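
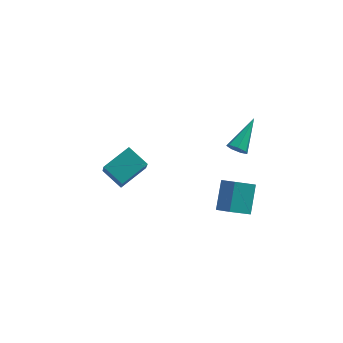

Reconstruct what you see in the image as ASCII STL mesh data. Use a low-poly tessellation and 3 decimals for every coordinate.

solid 
facet normal -0.741 -0.395 0.543
outer loop
vertex 3.346 -2.598 1.884
vertex 2.642 -1.973 1.377
vertex 3.109 -3.888 0.621
endloop
endfacet
facet normal 0.659 -0.585 0.473
outer loop
vertex 4.198 -3.307 -0.177
vertex 3.346 -2.598 1.884
vertex 3.109 -3.888 0.621
endloop
endfacet
facet normal -0.741 -0.395 0.543
outer loop
vertex 3.109 -3.888 0.621
vertex 2.642 -1.973 1.377
vertex 2.404 -3.262 0.115
endloop
endfacet
facet normal -0.131 -0.708 -0.694
outer loop
vertex 2.404 -3.262 0.115
vertex 4.198 -3.307 -0.177
vertex 3.109 -3.888 0.621
endloop
endfacet
facet normal 0.130 0.709 0.693
outer loop
vertex 3.346 -2.598 1.884
vertex 3.731 -1.392 0.579
vertex 2.642 -1.973 1.377
endloop
endfacet
facet normal 0.658 -0.585 0.473
outer loop
vertex 4.436 -2.018 1.085
vertex 3.346 -2.598 1.884
vertex 4.198 -3.307 -0.177
endloop
endfacet
facet normal 0.131 0.708 0.693
outer loop
vertex 4.436 -2.018 1.085
vertex 3.731 -1.392 0.579
vertex 3.346 -2.598 1.884
endloop
endfacet
facet normal -0.659 0.585 -0.473
outer loop
vertex 2.642 -1.973 1.377
vertex 3.731 -1.392 0.579
vertex 2.404 -3.262 0.115
endloop
endfacet
facet normal -0.131 -0.709 -0.693
outer loop
vertex 3.494 -2.682 -0.684
vertex 4.198 -3.307 -0.177
vertex 2.404 -3.262 0.115
endloop
endfacet
facet normal -0.658 0.585 -0.474
outer loop
vertex 2.404 -3.262 0.115
vertex 3.731 -1.392 0.579
vertex 3.494 -2.682 -0.684
endloop
endfacet
facet normal 0.741 0.395 -0.543
outer loop
vertex 3.494 -2.682 -0.684
vertex 4.436 -2.018 1.085
vertex 4.198 -3.307 -0.177
endloop
endfacet
facet normal 0.741 0.395 -0.543
outer loop
vertex 3.731 -1.392 0.579
vertex 4.436 -2.018 1.085
vertex 3.494 -2.682 -0.684
endloop
endfacet
facet normal -0.705 0.530 0.472
outer loop
vertex -3.87 2.655 -2.353
vertex -2.525 3.805 -1.634
vertex -4.027 3.76 -3.829
endloop
endfacet
facet normal -0.704 -0.602 -0.376
outer loop
vertex -2.955 2.955 -4.546
vertex -3.87 2.655 -2.353
vertex -4.027 3.76 -3.829
endloop
endfacet
facet normal -0.705 0.530 0.472
outer loop
vertex -4.027 3.76 -3.829
vertex -2.525 3.805 -1.634
vertex -2.682 4.91 -3.11
endloop
endfacet
facet normal -0.085 0.598 -0.797
outer loop
vertex -2.682 4.91 -3.11
vertex -2.955 2.955 -4.546
vertex -4.027 3.76 -3.829
endloop
endfacet
facet normal 0.085 -0.598 0.797
outer loop
vertex -3.87 2.655 -2.353
vertex -1.453 3.0 -2.351
vertex -2.525 3.805 -1.634
endloop
endfacet
facet normal -0.704 -0.602 -0.376
outer loop
vertex -2.798 1.85 -3.07
vertex -3.87 2.655 -2.353
vertex -2.955 2.955 -4.546
endloop
endfacet
facet normal 0.085 -0.598 0.797
outer loop
vertex -2.798 1.85 -3.07
vertex -1.453 3.0 -2.351
vertex -3.87 2.655 -2.353
endloop
endfacet
facet normal 0.704 0.602 0.376
outer loop
vertex -2.525 3.805 -1.634
vertex -1.453 3.0 -2.351
vertex -2.682 4.91 -3.11
endloop
endfacet
facet normal -0.085 0.598 -0.797
outer loop
vertex -1.61 4.105 -3.827
vertex -2.955 2.955 -4.546
vertex -2.682 4.91 -3.11
endloop
endfacet
facet normal 0.704 0.602 0.376
outer loop
vertex -2.682 4.91 -3.11
vertex -1.453 3.0 -2.351
vertex -1.61 4.105 -3.827
endloop
endfacet
facet normal 0.705 -0.530 -0.472
outer loop
vertex -1.61 4.105 -3.827
vertex -2.798 1.85 -3.07
vertex -2.955 2.955 -4.546
endloop
endfacet
facet normal 0.705 -0.530 -0.472
outer loop
vertex -1.453 3.0 -2.351
vertex -2.798 1.85 -3.07
vertex -1.61 4.105 -3.827
endloop
endfacet
facet normal -0.401 -0.762 -0.509
outer loop
vertex 3.883 -1.6 3.5
vertex 3.419 -1.242 3.329
vertex 3.952 -1.334 3.047
endloop
endfacet
facet normal 0.978 -0.207 0.027
outer loop
vertex 3.883 -1.6 3.5
vertex 3.952 -1.334 3.047
vertex 4.281 0.402 4.431
endloop
endfacet
facet normal -0.401 -0.761 -0.510
outer loop
vertex 3.952 -1.334 3.047
vertex 3.419 -1.242 3.329
vertex 3.621 -0.999 2.807
endloop
endfacet
facet normal 0.747 0.322 -0.581
outer loop
vertex 3.952 -1.334 3.047
vertex 3.621 -0.999 2.807
vertex 4.281 0.402 4.431
endloop
endfacet
facet normal -0.399 -0.762 -0.509
outer loop
vertex 3.621 -0.999 2.807
vertex 3.419 -1.242 3.329
vertex 3.137 -0.847 2.959
endloop
endfacet
facet normal 0.029 0.751 -0.660
outer loop
vertex 3.621 -0.999 2.807
vertex 3.137 -0.847 2.959
vertex 4.281 0.402 4.431
endloop
endfacet
facet normal -0.399 -0.762 -0.510
outer loop
vertex 3.137 -0.847 2.959
vertex 3.419 -1.242 3.329
vertex 2.865 -0.993 3.39
endloop
endfacet
facet normal -0.638 0.756 -0.146
outer loop
vertex 3.137 -0.847 2.959
vertex 2.865 -0.993 3.39
vertex 4.281 0.402 4.431
endloop
endfacet
facet normal -0.399 -0.762 -0.511
outer loop
vertex 2.865 -0.993 3.39
vertex 3.419 -1.242 3.329
vertex 3.011 -1.327 3.774
endloop
endfacet
facet normal -0.749 0.332 0.574
outer loop
vertex 2.865 -0.993 3.39
vertex 3.011 -1.327 3.774
vertex 4.281 0.402 4.431
endloop
endfacet
facet normal -0.399 -0.761 -0.511
outer loop
vertex 3.011 -1.327 3.774
vertex 3.419 -1.242 3.329
vertex 3.463 -1.597 3.823
endloop
endfacet
facet normal -0.222 -0.199 0.954
outer loop
vertex 3.011 -1.327 3.774
vertex 3.463 -1.597 3.823
vertex 4.281 0.402 4.431
endloop
endfacet
facet normal -0.399 -0.761 -0.511
outer loop
vertex 3.463 -1.597 3.823
vertex 3.419 -1.242 3.329
vertex 3.883 -1.6 3.5
endloop
endfacet
facet normal 0.545 -0.440 0.713
outer loop
vertex 3.463 -1.597 3.823
vertex 3.883 -1.6 3.5
vertex 4.281 0.402 4.431
endloop
endfacet

endsolid


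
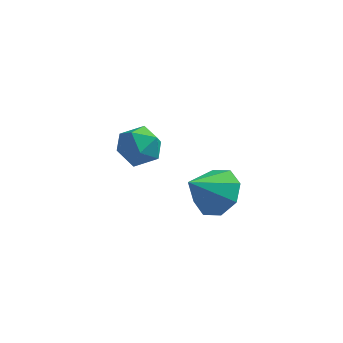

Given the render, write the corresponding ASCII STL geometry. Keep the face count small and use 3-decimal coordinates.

solid 
facet normal -0.459 0.420 0.783
outer loop
vertex -2.039 4.422 -3.175
vertex -2.919 4.039 -3.486
vertex -2.333 3.51 -2.858
endloop
endfacet
facet normal 0.217 0.257 0.942
outer loop
vertex -2.039 4.422 -3.175
vertex -2.333 3.51 -2.858
vertex -1.371 3.667 -3.123
endloop
endfacet
facet normal 0.640 0.600 0.480
outer loop
vertex -2.039 4.422 -3.175
vertex -1.371 3.667 -3.123
vertex -1.364 4.293 -3.914
endloop
endfacet
facet normal 0.226 0.974 0.036
outer loop
vertex -2.039 4.422 -3.175
vertex -1.364 4.293 -3.914
vertex -2.321 4.523 -4.139
endloop
endfacet
facet normal -0.454 0.862 0.223
outer loop
vertex -2.039 4.422 -3.175
vertex -2.321 4.523 -4.139
vertex -2.919 4.039 -3.486
endloop
endfacet
facet normal 0.305 -0.443 0.843
outer loop
vertex -1.371 3.667 -3.123
vertex -2.333 3.51 -2.858
vertex -1.839 2.817 -3.401
endloop
endfacet
facet normal -0.790 -0.181 0.585
outer loop
vertex -2.333 3.51 -2.858
vertex -2.919 4.039 -3.486
vertex -2.796 3.047 -3.626
endloop
endfacet
facet normal -0.782 0.535 -0.320
outer loop
vertex -2.919 4.039 -3.486
vertex -2.321 4.523 -4.139
vertex -2.789 3.673 -4.417
endloop
endfacet
facet normal 0.318 0.715 -0.623
outer loop
vertex -2.321 4.523 -4.139
vertex -1.364 4.293 -3.914
vertex -1.827 3.83 -4.682
endloop
endfacet
facet normal 0.989 0.109 0.095
outer loop
vertex -1.364 4.293 -3.914
vertex -1.371 3.667 -3.123
vertex -1.241 3.301 -4.054
endloop
endfacet
facet normal -0.226 -0.974 -0.036
outer loop
vertex -2.121 2.918 -4.365
vertex -1.839 2.817 -3.401
vertex -2.796 3.047 -3.626
endloop
endfacet
facet normal -0.640 -0.600 -0.480
outer loop
vertex -2.121 2.918 -4.365
vertex -2.796 3.047 -3.626
vertex -2.789 3.673 -4.417
endloop
endfacet
facet normal -0.217 -0.257 -0.942
outer loop
vertex -2.121 2.918 -4.365
vertex -2.789 3.673 -4.417
vertex -1.827 3.83 -4.682
endloop
endfacet
facet normal 0.459 -0.420 -0.783
outer loop
vertex -2.121 2.918 -4.365
vertex -1.827 3.83 -4.682
vertex -1.241 3.301 -4.054
endloop
endfacet
facet normal 0.454 -0.862 -0.223
outer loop
vertex -2.121 2.918 -4.365
vertex -1.241 3.301 -4.054
vertex -1.839 2.817 -3.401
endloop
endfacet
facet normal -0.318 -0.715 0.623
outer loop
vertex -2.796 3.047 -3.626
vertex -1.839 2.817 -3.401
vertex -2.333 3.51 -2.858
endloop
endfacet
facet normal -0.989 -0.109 -0.095
outer loop
vertex -2.789 3.673 -4.417
vertex -2.796 3.047 -3.626
vertex -2.919 4.039 -3.486
endloop
endfacet
facet normal -0.305 0.443 -0.843
outer loop
vertex -1.827 3.83 -4.682
vertex -2.789 3.673 -4.417
vertex -2.321 4.523 -4.139
endloop
endfacet
facet normal 0.790 0.181 -0.585
outer loop
vertex -1.241 3.301 -4.054
vertex -1.827 3.83 -4.682
vertex -1.364 4.293 -3.914
endloop
endfacet
facet normal 0.782 -0.535 0.320
outer loop
vertex -1.839 2.817 -3.401
vertex -1.241 3.301 -4.054
vertex -1.371 3.667 -3.123
endloop
endfacet
facet normal 0.529 0.490 -0.693
outer loop
vertex 2.575 -1.328 -1.754
vertex 1.756 -0.696 -1.932
vertex 2.584 -0.675 -1.286
endloop
endfacet
facet normal 0.464 -0.520 0.717
outer loop
vertex 2.575 -1.328 -1.754
vertex 2.584 -0.675 -1.286
vertex 0.884 -1.504 -0.788
endloop
endfacet
facet normal 0.529 0.490 -0.693
outer loop
vertex 2.584 -0.675 -1.286
vertex 1.756 -0.696 -1.932
vertex 2.107 -0.034 -1.197
endloop
endfacet
facet normal 0.255 0.056 0.965
outer loop
vertex 2.584 -0.675 -1.286
vertex 2.107 -0.034 -1.197
vertex 0.884 -1.504 -0.788
endloop
endfacet
facet normal 0.529 0.489 -0.693
outer loop
vertex 2.107 -0.034 -1.197
vertex 1.756 -0.696 -1.932
vertex 1.425 0.219 -1.539
endloop
endfacet
facet normal -0.260 0.453 0.853
outer loop
vertex 2.107 -0.034 -1.197
vertex 1.425 0.219 -1.539
vertex 0.884 -1.504 -0.788
endloop
endfacet
facet normal 0.529 0.489 -0.693
outer loop
vertex 1.425 0.219 -1.539
vertex 1.756 -0.696 -1.932
vertex 0.937 -0.064 -2.111
endloop
endfacet
facet normal -0.779 0.440 0.447
outer loop
vertex 1.425 0.219 -1.539
vertex 0.937 -0.064 -2.111
vertex 0.884 -1.504 -0.788
endloop
endfacet
facet normal 0.529 0.489 -0.694
outer loop
vertex 0.937 -0.064 -2.111
vertex 1.756 -0.696 -1.932
vertex 0.929 -0.718 -2.578
endloop
endfacet
facet normal -1.000 0.023 -0.015
outer loop
vertex 0.937 -0.064 -2.111
vertex 0.929 -0.718 -2.578
vertex 0.884 -1.504 -0.788
endloop
endfacet
facet normal 0.529 0.489 -0.694
outer loop
vertex 0.929 -0.718 -2.578
vertex 1.756 -0.696 -1.932
vertex 1.405 -1.359 -2.667
endloop
endfacet
facet normal -0.792 -0.552 -0.262
outer loop
vertex 0.929 -0.718 -2.578
vertex 1.405 -1.359 -2.667
vertex 0.884 -1.504 -0.788
endloop
endfacet
facet normal 0.528 0.489 -0.694
outer loop
vertex 1.405 -1.359 -2.667
vertex 1.756 -0.696 -1.932
vertex 2.087 -1.612 -2.326
endloop
endfacet
facet normal -0.277 -0.949 -0.150
outer loop
vertex 1.405 -1.359 -2.667
vertex 2.087 -1.612 -2.326
vertex 0.884 -1.504 -0.788
endloop
endfacet
facet normal 0.528 0.489 -0.694
outer loop
vertex 2.087 -1.612 -2.326
vertex 1.756 -0.696 -1.932
vertex 2.575 -1.328 -1.754
endloop
endfacet
facet normal 0.244 -0.935 0.256
outer loop
vertex 2.087 -1.612 -2.326
vertex 2.575 -1.328 -1.754
vertex 0.884 -1.504 -0.788
endloop
endfacet

endsolid


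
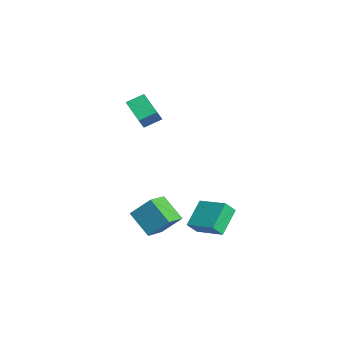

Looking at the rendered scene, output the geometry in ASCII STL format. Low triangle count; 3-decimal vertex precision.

solid 
facet normal -0.884 -0.212 0.416
outer loop
vertex -0.376 -0.267 4.411
vertex -0.391 0.824 4.934
vertex -0.903 0.159 3.507
endloop
endfacet
facet normal 0.013 -0.902 -0.432
outer loop
vertex 0.671 0.536 2.766
vertex -0.376 -0.267 4.411
vertex -0.903 0.159 3.507
endloop
endfacet
facet normal -0.885 -0.211 0.416
outer loop
vertex -0.903 0.159 3.507
vertex -0.391 0.824 4.934
vertex -0.918 1.25 4.029
endloop
endfacet
facet normal -0.467 0.376 -0.800
outer loop
vertex -0.918 1.25 4.029
vertex 0.671 0.536 2.766
vertex -0.903 0.159 3.507
endloop
endfacet
facet normal 0.467 -0.377 0.800
outer loop
vertex -0.376 -0.267 4.411
vertex 1.183 1.201 4.193
vertex -0.391 0.824 4.934
endloop
endfacet
facet normal 0.013 -0.902 -0.432
outer loop
vertex 1.198 0.11 3.671
vertex -0.376 -0.267 4.411
vertex 0.671 0.536 2.766
endloop
endfacet
facet normal 0.466 -0.377 0.800
outer loop
vertex 1.198 0.11 3.671
vertex 1.183 1.201 4.193
vertex -0.376 -0.267 4.411
endloop
endfacet
facet normal -0.013 0.902 0.432
outer loop
vertex -0.391 0.824 4.934
vertex 1.183 1.201 4.193
vertex -0.918 1.25 4.029
endloop
endfacet
facet normal -0.466 0.377 -0.800
outer loop
vertex 0.656 1.627 3.289
vertex 0.671 0.536 2.766
vertex -0.918 1.25 4.029
endloop
endfacet
facet normal -0.013 0.902 0.432
outer loop
vertex -0.918 1.25 4.029
vertex 1.183 1.201 4.193
vertex 0.656 1.627 3.289
endloop
endfacet
facet normal 0.885 0.211 -0.416
outer loop
vertex 0.656 1.627 3.289
vertex 1.198 0.11 3.671
vertex 0.671 0.536 2.766
endloop
endfacet
facet normal 0.884 0.211 -0.416
outer loop
vertex 1.183 1.201 4.193
vertex 1.198 0.11 3.671
vertex 0.656 1.627 3.289
endloop
endfacet
facet normal -0.661 0.681 -0.315
outer loop
vertex 2.529 0.011 -2.979
vertex 3.041 1.093 -1.716
vertex 3.848 0.75 -4.147
endloop
endfacet
facet normal -0.294 -0.622 -0.726
outer loop
vertex 4.859 -0.293 -3.664
vertex 2.529 0.011 -2.979
vertex 3.848 0.75 -4.147
endloop
endfacet
facet normal -0.660 0.682 -0.315
outer loop
vertex 3.848 0.75 -4.147
vertex 3.041 1.093 -1.716
vertex 4.361 1.831 -2.883
endloop
endfacet
facet normal 0.691 0.387 -0.611
outer loop
vertex 4.361 1.831 -2.883
vertex 4.859 -0.293 -3.664
vertex 3.848 0.75 -4.147
endloop
endfacet
facet normal -0.691 -0.387 0.611
outer loop
vertex 2.529 0.011 -2.979
vertex 4.052 0.05 -1.233
vertex 3.041 1.093 -1.716
endloop
endfacet
facet normal -0.295 -0.621 -0.726
outer loop
vertex 3.539 -1.031 -2.497
vertex 2.529 0.011 -2.979
vertex 4.859 -0.293 -3.664
endloop
endfacet
facet normal -0.691 -0.387 0.611
outer loop
vertex 3.539 -1.031 -2.497
vertex 4.052 0.05 -1.233
vertex 2.529 0.011 -2.979
endloop
endfacet
facet normal 0.294 0.622 0.726
outer loop
vertex 3.041 1.093 -1.716
vertex 4.052 0.05 -1.233
vertex 4.361 1.831 -2.883
endloop
endfacet
facet normal 0.691 0.387 -0.611
outer loop
vertex 5.371 0.789 -2.401
vertex 4.859 -0.293 -3.664
vertex 4.361 1.831 -2.883
endloop
endfacet
facet normal 0.295 0.621 0.726
outer loop
vertex 4.361 1.831 -2.883
vertex 4.052 0.05 -1.233
vertex 5.371 0.789 -2.401
endloop
endfacet
facet normal 0.660 -0.681 0.316
outer loop
vertex 5.371 0.789 -2.401
vertex 3.539 -1.031 -2.497
vertex 4.859 -0.293 -3.664
endloop
endfacet
facet normal 0.661 -0.682 0.315
outer loop
vertex 4.052 0.05 -1.233
vertex 3.539 -1.031 -2.497
vertex 5.371 0.789 -2.401
endloop
endfacet
facet normal -0.585 0.556 0.591
outer loop
vertex 2.565 3.361 -2.734
vertex 4.153 4.444 -2.181
vertex 2.394 4.011 -3.515
endloop
endfacet
facet normal -0.794 -0.542 -0.277
outer loop
vertex 3.547 2.916 -4.679
vertex 2.565 3.361 -2.734
vertex 2.394 4.011 -3.515
endloop
endfacet
facet normal -0.585 0.556 0.591
outer loop
vertex 2.394 4.011 -3.515
vertex 4.153 4.444 -2.181
vertex 3.982 5.094 -2.962
endloop
endfacet
facet normal -0.166 0.631 -0.758
outer loop
vertex 3.982 5.094 -2.962
vertex 3.547 2.916 -4.679
vertex 2.394 4.011 -3.515
endloop
endfacet
facet normal 0.166 -0.631 0.758
outer loop
vertex 2.565 3.361 -2.734
vertex 5.306 3.349 -3.345
vertex 4.153 4.444 -2.181
endloop
endfacet
facet normal -0.794 -0.542 -0.277
outer loop
vertex 3.718 2.266 -3.898
vertex 2.565 3.361 -2.734
vertex 3.547 2.916 -4.679
endloop
endfacet
facet normal 0.166 -0.631 0.758
outer loop
vertex 3.718 2.266 -3.898
vertex 5.306 3.349 -3.345
vertex 2.565 3.361 -2.734
endloop
endfacet
facet normal 0.794 0.542 0.277
outer loop
vertex 4.153 4.444 -2.181
vertex 5.306 3.349 -3.345
vertex 3.982 5.094 -2.962
endloop
endfacet
facet normal -0.166 0.631 -0.758
outer loop
vertex 5.135 3.999 -4.126
vertex 3.547 2.916 -4.679
vertex 3.982 5.094 -2.962
endloop
endfacet
facet normal 0.794 0.542 0.277
outer loop
vertex 3.982 5.094 -2.962
vertex 5.306 3.349 -3.345
vertex 5.135 3.999 -4.126
endloop
endfacet
facet normal 0.585 -0.556 -0.591
outer loop
vertex 5.135 3.999 -4.126
vertex 3.718 2.266 -3.898
vertex 3.547 2.916 -4.679
endloop
endfacet
facet normal 0.585 -0.556 -0.591
outer loop
vertex 5.306 3.349 -3.345
vertex 3.718 2.266 -3.898
vertex 5.135 3.999 -4.126
endloop
endfacet

endsolid


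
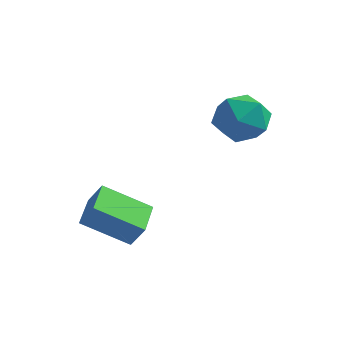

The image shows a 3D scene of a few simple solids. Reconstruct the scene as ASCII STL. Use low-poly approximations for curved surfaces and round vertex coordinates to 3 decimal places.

solid 
facet normal -0.625 0.302 0.720
outer loop
vertex -1.477 1.23 2.201
vertex -0.876 0.66 2.962
vertex -0.621 1.732 2.733
endloop
endfacet
facet normal -0.584 0.787 0.197
outer loop
vertex -1.477 1.23 2.201
vertex -0.621 1.732 2.733
vertex -0.772 1.896 1.63
endloop
endfacet
facet normal -0.779 0.472 -0.412
outer loop
vertex -1.477 1.23 2.201
vertex -0.772 1.896 1.63
vertex -1.12 0.926 1.178
endloop
endfacet
facet normal -0.941 -0.208 -0.267
outer loop
vertex -1.477 1.23 2.201
vertex -1.12 0.926 1.178
vertex -1.184 0.162 2.001
endloop
endfacet
facet normal -0.845 -0.313 0.433
outer loop
vertex -1.477 1.23 2.201
vertex -1.184 0.162 2.001
vertex -0.876 0.66 2.962
endloop
endfacet
facet normal 0.098 0.986 0.133
outer loop
vertex -0.772 1.896 1.63
vertex -0.621 1.732 2.733
vertex 0.264 1.738 2.039
endloop
endfacet
facet normal 0.032 0.201 0.979
outer loop
vertex -0.621 1.732 2.733
vertex -0.876 0.66 2.962
vertex 0.2 0.974 2.862
endloop
endfacet
facet normal -0.324 -0.793 0.515
outer loop
vertex -0.876 0.66 2.962
vertex -1.184 0.162 2.001
vertex -0.148 0.004 2.41
endloop
endfacet
facet normal -0.479 -0.624 -0.617
outer loop
vertex -1.184 0.162 2.001
vertex -1.12 0.926 1.178
vertex -0.299 0.168 1.307
endloop
endfacet
facet normal -0.218 0.475 -0.852
outer loop
vertex -1.12 0.926 1.178
vertex -0.772 1.896 1.63
vertex -0.044 1.24 1.078
endloop
endfacet
facet normal 0.941 0.208 0.267
outer loop
vertex 0.557 0.67 1.839
vertex 0.264 1.738 2.039
vertex 0.2 0.974 2.862
endloop
endfacet
facet normal 0.779 -0.472 0.412
outer loop
vertex 0.557 0.67 1.839
vertex 0.2 0.974 2.862
vertex -0.148 0.004 2.41
endloop
endfacet
facet normal 0.584 -0.787 -0.197
outer loop
vertex 0.557 0.67 1.839
vertex -0.148 0.004 2.41
vertex -0.299 0.168 1.307
endloop
endfacet
facet normal 0.625 -0.302 -0.720
outer loop
vertex 0.557 0.67 1.839
vertex -0.299 0.168 1.307
vertex -0.044 1.24 1.078
endloop
endfacet
facet normal 0.845 0.313 -0.433
outer loop
vertex 0.557 0.67 1.839
vertex -0.044 1.24 1.078
vertex 0.264 1.738 2.039
endloop
endfacet
facet normal 0.479 0.624 0.617
outer loop
vertex 0.2 0.974 2.862
vertex 0.264 1.738 2.039
vertex -0.621 1.732 2.733
endloop
endfacet
facet normal 0.218 -0.475 0.852
outer loop
vertex -0.148 0.004 2.41
vertex 0.2 0.974 2.862
vertex -0.876 0.66 2.962
endloop
endfacet
facet normal -0.098 -0.986 -0.133
outer loop
vertex -0.299 0.168 1.307
vertex -0.148 0.004 2.41
vertex -1.184 0.162 2.001
endloop
endfacet
facet normal -0.032 -0.201 -0.979
outer loop
vertex -0.044 1.24 1.078
vertex -0.299 0.168 1.307
vertex -1.12 0.926 1.178
endloop
endfacet
facet normal 0.324 0.793 -0.515
outer loop
vertex 0.264 1.738 2.039
vertex -0.044 1.24 1.078
vertex -0.772 1.896 1.63
endloop
endfacet
facet normal -0.796 -0.342 0.500
outer loop
vertex -3.543 -3.569 -0.713
vertex -3.953 -2.244 -0.46
vertex -4.074 -3.572 -1.56
endloop
endfacet
facet normal 0.291 -0.940 -0.179
outer loop
vertex -2.547 -2.916 -2.52
vertex -3.543 -3.569 -0.713
vertex -4.074 -3.572 -1.56
endloop
endfacet
facet normal -0.795 -0.342 0.501
outer loop
vertex -4.074 -3.572 -1.56
vertex -3.953 -2.244 -0.46
vertex -4.485 -2.247 -1.307
endloop
endfacet
facet normal -0.531 -0.003 -0.847
outer loop
vertex -4.485 -2.247 -1.307
vertex -2.547 -2.916 -2.52
vertex -4.074 -3.572 -1.56
endloop
endfacet
facet normal 0.531 0.003 0.847
outer loop
vertex -3.543 -3.569 -0.713
vertex -2.426 -1.588 -1.42
vertex -3.953 -2.244 -0.46
endloop
endfacet
facet normal 0.291 -0.940 -0.179
outer loop
vertex -2.015 -2.913 -1.673
vertex -3.543 -3.569 -0.713
vertex -2.547 -2.916 -2.52
endloop
endfacet
facet normal 0.531 0.003 0.847
outer loop
vertex -2.015 -2.913 -1.673
vertex -2.426 -1.588 -1.42
vertex -3.543 -3.569 -0.713
endloop
endfacet
facet normal -0.291 0.940 0.179
outer loop
vertex -3.953 -2.244 -0.46
vertex -2.426 -1.588 -1.42
vertex -4.485 -2.247 -1.307
endloop
endfacet
facet normal -0.531 -0.003 -0.847
outer loop
vertex -2.957 -1.591 -2.267
vertex -2.547 -2.916 -2.52
vertex -4.485 -2.247 -1.307
endloop
endfacet
facet normal -0.291 0.940 0.179
outer loop
vertex -4.485 -2.247 -1.307
vertex -2.426 -1.588 -1.42
vertex -2.957 -1.591 -2.267
endloop
endfacet
facet normal 0.795 0.342 -0.501
outer loop
vertex -2.957 -1.591 -2.267
vertex -2.015 -2.913 -1.673
vertex -2.547 -2.916 -2.52
endloop
endfacet
facet normal 0.796 0.342 -0.500
outer loop
vertex -2.426 -1.588 -1.42
vertex -2.015 -2.913 -1.673
vertex -2.957 -1.591 -2.267
endloop
endfacet

endsolid


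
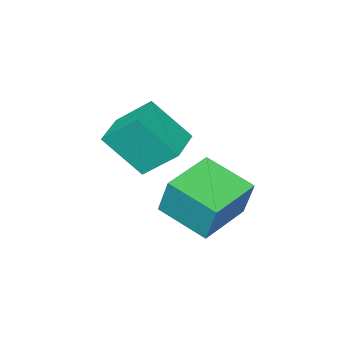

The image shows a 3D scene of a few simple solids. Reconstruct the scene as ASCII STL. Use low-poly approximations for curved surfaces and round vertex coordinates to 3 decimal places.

solid 
facet normal -0.815 -0.576 0.062
outer loop
vertex 2.311 -0.673 2.609
vertex 1.603 0.2 1.402
vertex 2.859 -1.551 1.652
endloop
endfacet
facet normal 0.429 -0.529 0.732
outer loop
vertex 3.837 -0.86 1.578
vertex 2.311 -0.673 2.609
vertex 2.859 -1.551 1.652
endloop
endfacet
facet normal -0.815 -0.576 0.062
outer loop
vertex 2.859 -1.551 1.652
vertex 1.603 0.2 1.402
vertex 2.151 -0.678 0.445
endloop
endfacet
facet normal 0.389 -0.623 -0.679
outer loop
vertex 2.151 -0.678 0.445
vertex 3.837 -0.86 1.578
vertex 2.859 -1.551 1.652
endloop
endfacet
facet normal -0.389 0.623 0.679
outer loop
vertex 2.311 -0.673 2.609
vertex 2.581 0.891 1.328
vertex 1.603 0.2 1.402
endloop
endfacet
facet normal 0.429 -0.529 0.732
outer loop
vertex 3.289 0.018 2.535
vertex 2.311 -0.673 2.609
vertex 3.837 -0.86 1.578
endloop
endfacet
facet normal -0.389 0.623 0.679
outer loop
vertex 3.289 0.018 2.535
vertex 2.581 0.891 1.328
vertex 2.311 -0.673 2.609
endloop
endfacet
facet normal -0.429 0.529 -0.732
outer loop
vertex 1.603 0.2 1.402
vertex 2.581 0.891 1.328
vertex 2.151 -0.678 0.445
endloop
endfacet
facet normal 0.389 -0.623 -0.679
outer loop
vertex 3.129 0.013 0.371
vertex 3.837 -0.86 1.578
vertex 2.151 -0.678 0.445
endloop
endfacet
facet normal -0.429 0.529 -0.732
outer loop
vertex 2.151 -0.678 0.445
vertex 2.581 0.891 1.328
vertex 3.129 0.013 0.371
endloop
endfacet
facet normal 0.815 0.576 -0.062
outer loop
vertex 3.129 0.013 0.371
vertex 3.289 0.018 2.535
vertex 3.837 -0.86 1.578
endloop
endfacet
facet normal 0.815 0.576 -0.062
outer loop
vertex 2.581 0.891 1.328
vertex 3.289 0.018 2.535
vertex 3.129 0.013 0.371
endloop
endfacet
facet normal -0.960 -0.251 0.120
outer loop
vertex 0.889 -0.085 0.173
vertex 0.423 1.428 -0.388
vertex 0.855 -0.578 -1.126
endloop
endfacet
facet normal 0.278 -0.901 0.334
outer loop
vertex 2.497 -0.148 -1.332
vertex 0.889 -0.085 0.173
vertex 0.855 -0.578 -1.126
endloop
endfacet
facet normal -0.960 -0.251 0.121
outer loop
vertex 0.855 -0.578 -1.126
vertex 0.423 1.428 -0.388
vertex 0.388 0.936 -1.687
endloop
endfacet
facet normal -0.025 -0.354 -0.935
outer loop
vertex 0.388 0.936 -1.687
vertex 2.497 -0.148 -1.332
vertex 0.855 -0.578 -1.126
endloop
endfacet
facet normal 0.025 0.354 0.935
outer loop
vertex 0.889 -0.085 0.173
vertex 2.065 1.858 -0.594
vertex 0.423 1.428 -0.388
endloop
endfacet
facet normal 0.277 -0.901 0.334
outer loop
vertex 2.532 0.344 -0.033
vertex 0.889 -0.085 0.173
vertex 2.497 -0.148 -1.332
endloop
endfacet
facet normal 0.025 0.354 0.935
outer loop
vertex 2.532 0.344 -0.033
vertex 2.065 1.858 -0.594
vertex 0.889 -0.085 0.173
endloop
endfacet
facet normal -0.278 0.901 -0.334
outer loop
vertex 0.423 1.428 -0.388
vertex 2.065 1.858 -0.594
vertex 0.388 0.936 -1.687
endloop
endfacet
facet normal -0.025 -0.354 -0.935
outer loop
vertex 2.031 1.365 -1.893
vertex 2.497 -0.148 -1.332
vertex 0.388 0.936 -1.687
endloop
endfacet
facet normal -0.277 0.901 -0.335
outer loop
vertex 0.388 0.936 -1.687
vertex 2.065 1.858 -0.594
vertex 2.031 1.365 -1.893
endloop
endfacet
facet normal 0.960 0.251 -0.121
outer loop
vertex 2.031 1.365 -1.893
vertex 2.532 0.344 -0.033
vertex 2.497 -0.148 -1.332
endloop
endfacet
facet normal 0.960 0.252 -0.121
outer loop
vertex 2.065 1.858 -0.594
vertex 2.532 0.344 -0.033
vertex 2.031 1.365 -1.893
endloop
endfacet

endsolid


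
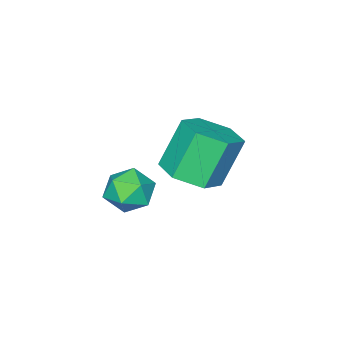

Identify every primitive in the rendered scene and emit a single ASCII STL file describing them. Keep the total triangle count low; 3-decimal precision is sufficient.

solid 
facet normal 0.105 0.114 0.988
outer loop
vertex 3.642 2.698 2.894
vertex 3.179 1.983 3.026
vertex 4.035 1.932 2.941
endloop
endfacet
facet normal 0.667 0.382 0.640
outer loop
vertex 3.642 2.698 2.894
vertex 4.035 1.932 2.941
vertex 4.278 2.506 2.345
endloop
endfacet
facet normal 0.430 0.883 0.190
outer loop
vertex 3.642 2.698 2.894
vertex 4.278 2.506 2.345
vertex 3.572 2.911 2.061
endloop
endfacet
facet normal -0.278 0.925 0.260
outer loop
vertex 3.642 2.698 2.894
vertex 3.572 2.911 2.061
vertex 2.892 2.588 2.483
endloop
endfacet
facet normal -0.479 0.449 0.754
outer loop
vertex 3.642 2.698 2.894
vertex 2.892 2.588 2.483
vertex 3.179 1.983 3.026
endloop
endfacet
facet normal 0.957 -0.143 0.252
outer loop
vertex 4.278 2.506 2.345
vertex 4.035 1.932 2.941
vertex 4.208 1.672 2.137
endloop
endfacet
facet normal 0.047 -0.576 0.816
outer loop
vertex 4.035 1.932 2.941
vertex 3.179 1.983 3.026
vertex 3.528 1.349 2.559
endloop
endfacet
facet normal -0.899 -0.034 0.437
outer loop
vertex 3.179 1.983 3.026
vertex 2.892 2.588 2.483
vertex 2.822 1.754 2.275
endloop
endfacet
facet normal -0.573 0.735 -0.361
outer loop
vertex 2.892 2.588 2.483
vertex 3.572 2.911 2.061
vertex 3.065 2.328 1.679
endloop
endfacet
facet normal 0.574 0.666 -0.476
outer loop
vertex 3.572 2.911 2.061
vertex 4.278 2.506 2.345
vertex 3.921 2.277 1.594
endloop
endfacet
facet normal 0.278 -0.925 -0.260
outer loop
vertex 3.458 1.562 1.726
vertex 4.208 1.672 2.137
vertex 3.528 1.349 2.559
endloop
endfacet
facet normal -0.430 -0.883 -0.190
outer loop
vertex 3.458 1.562 1.726
vertex 3.528 1.349 2.559
vertex 2.822 1.754 2.275
endloop
endfacet
facet normal -0.667 -0.382 -0.640
outer loop
vertex 3.458 1.562 1.726
vertex 2.822 1.754 2.275
vertex 3.065 2.328 1.679
endloop
endfacet
facet normal -0.105 -0.114 -0.988
outer loop
vertex 3.458 1.562 1.726
vertex 3.065 2.328 1.679
vertex 3.921 2.277 1.594
endloop
endfacet
facet normal 0.479 -0.449 -0.754
outer loop
vertex 3.458 1.562 1.726
vertex 3.921 2.277 1.594
vertex 4.208 1.672 2.137
endloop
endfacet
facet normal 0.573 -0.735 0.361
outer loop
vertex 3.528 1.349 2.559
vertex 4.208 1.672 2.137
vertex 4.035 1.932 2.941
endloop
endfacet
facet normal -0.574 -0.666 0.476
outer loop
vertex 2.822 1.754 2.275
vertex 3.528 1.349 2.559
vertex 3.179 1.983 3.026
endloop
endfacet
facet normal -0.957 0.143 -0.252
outer loop
vertex 3.065 2.328 1.679
vertex 2.822 1.754 2.275
vertex 2.892 2.588 2.483
endloop
endfacet
facet normal -0.047 0.576 -0.816
outer loop
vertex 3.921 2.277 1.594
vertex 3.065 2.328 1.679
vertex 3.572 2.911 2.061
endloop
endfacet
facet normal 0.899 0.034 -0.437
outer loop
vertex 4.208 1.672 2.137
vertex 3.921 2.277 1.594
vertex 4.278 2.506 2.345
endloop
endfacet
facet normal 0.452 -0.101 -0.886
outer loop
vertex 1.544 1.45 1.993
vertex 1.036 2.285 1.638
vertex 1.962 2.397 2.098
endloop
endfacet
facet normal 0.796 -0.402 0.453
outer loop
vertex 1.544 1.45 1.993
vertex 1.962 2.397 2.098
vertex 0.692 1.641 3.658
endloop
endfacet
facet normal 0.796 -0.402 0.453
outer loop
vertex 0.692 1.641 3.658
vertex 1.962 2.397 2.098
vertex 1.11 2.587 3.763
endloop
endfacet
facet normal -0.453 0.102 0.886
outer loop
vertex 0.692 1.641 3.658
vertex 1.11 2.587 3.763
vertex 0.184 2.475 3.302
endloop
endfacet
facet normal 0.452 -0.101 -0.886
outer loop
vertex 1.962 2.397 2.098
vertex 1.036 2.285 1.638
vertex 1.453 3.231 1.743
endloop
endfacet
facet normal 0.745 0.588 0.314
outer loop
vertex 1.962 2.397 2.098
vertex 1.453 3.231 1.743
vertex 1.11 2.587 3.763
endloop
endfacet
facet normal 0.745 0.588 0.314
outer loop
vertex 1.11 2.587 3.763
vertex 1.453 3.231 1.743
vertex 0.601 3.422 3.408
endloop
endfacet
facet normal -0.453 0.100 0.886
outer loop
vertex 1.11 2.587 3.763
vertex 0.601 3.422 3.408
vertex 0.184 2.475 3.302
endloop
endfacet
facet normal 0.454 -0.102 -0.885
outer loop
vertex 1.453 3.231 1.743
vertex 1.036 2.285 1.638
vertex 0.528 3.119 1.282
endloop
endfacet
facet normal -0.050 0.989 -0.139
outer loop
vertex 1.453 3.231 1.743
vertex 0.528 3.119 1.282
vertex 0.601 3.422 3.408
endloop
endfacet
facet normal -0.050 0.989 -0.139
outer loop
vertex 0.601 3.422 3.408
vertex 0.528 3.119 1.282
vertex -0.324 3.31 2.947
endloop
endfacet
facet normal -0.454 0.101 0.886
outer loop
vertex 0.601 3.422 3.408
vertex -0.324 3.31 2.947
vertex 0.184 2.475 3.302
endloop
endfacet
facet normal 0.453 -0.102 -0.886
outer loop
vertex 0.528 3.119 1.282
vertex 1.036 2.285 1.638
vertex 0.11 2.173 1.177
endloop
endfacet
facet normal -0.796 0.402 -0.453
outer loop
vertex 0.528 3.119 1.282
vertex 0.11 2.173 1.177
vertex -0.324 3.31 2.947
endloop
endfacet
facet normal -0.796 0.402 -0.453
outer loop
vertex -0.324 3.31 2.947
vertex 0.11 2.173 1.177
vertex -0.742 2.363 2.842
endloop
endfacet
facet normal -0.452 0.101 0.886
outer loop
vertex -0.324 3.31 2.947
vertex -0.742 2.363 2.842
vertex 0.184 2.475 3.302
endloop
endfacet
facet normal 0.453 -0.100 -0.886
outer loop
vertex 0.11 2.173 1.177
vertex 1.036 2.285 1.638
vertex 0.619 1.338 1.532
endloop
endfacet
facet normal -0.745 -0.588 -0.314
outer loop
vertex 0.11 2.173 1.177
vertex 0.619 1.338 1.532
vertex -0.742 2.363 2.842
endloop
endfacet
facet normal -0.745 -0.588 -0.314
outer loop
vertex -0.742 2.363 2.842
vertex 0.619 1.338 1.532
vertex -0.233 1.529 3.197
endloop
endfacet
facet normal -0.452 0.101 0.886
outer loop
vertex -0.742 2.363 2.842
vertex -0.233 1.529 3.197
vertex 0.184 2.475 3.302
endloop
endfacet
facet normal 0.454 -0.101 -0.886
outer loop
vertex 0.619 1.338 1.532
vertex 1.036 2.285 1.638
vertex 1.544 1.45 1.993
endloop
endfacet
facet normal 0.050 -0.989 0.139
outer loop
vertex 0.619 1.338 1.532
vertex 1.544 1.45 1.993
vertex -0.233 1.529 3.197
endloop
endfacet
facet normal 0.050 -0.989 0.139
outer loop
vertex -0.233 1.529 3.197
vertex 1.544 1.45 1.993
vertex 0.692 1.641 3.658
endloop
endfacet
facet normal -0.454 0.102 0.885
outer loop
vertex -0.233 1.529 3.197
vertex 0.692 1.641 3.658
vertex 0.184 2.475 3.302
endloop
endfacet

endsolid


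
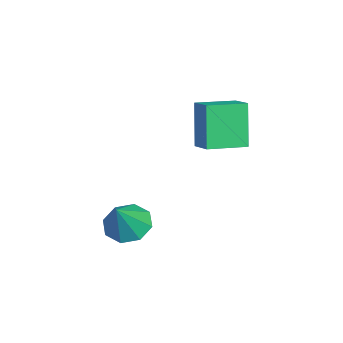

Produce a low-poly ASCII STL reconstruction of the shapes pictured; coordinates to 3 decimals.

solid 
facet normal -0.586 0.160 -0.794
outer loop
vertex 2.496 -0.102 -3.652
vertex 1.828 0.041 -3.13
vertex 2.439 0.532 -3.482
endloop
endfacet
facet normal 0.986 0.120 -0.117
outer loop
vertex 2.496 -0.102 -3.652
vertex 2.439 0.532 -3.482
vertex 2.712 -0.201 -1.93
endloop
endfacet
facet normal -0.586 0.159 -0.795
outer loop
vertex 2.439 0.532 -3.482
vertex 1.828 0.041 -3.13
vertex 2.024 0.877 -3.107
endloop
endfacet
facet normal 0.722 0.666 0.187
outer loop
vertex 2.439 0.532 -3.482
vertex 2.024 0.877 -3.107
vertex 2.712 -0.201 -1.93
endloop
endfacet
facet normal -0.587 0.159 -0.794
outer loop
vertex 2.024 0.877 -3.107
vertex 1.828 0.041 -3.13
vertex 1.494 0.733 -2.744
endloop
endfacet
facet normal 0.197 0.778 0.597
outer loop
vertex 2.024 0.877 -3.107
vertex 1.494 0.733 -2.744
vertex 2.712 -0.201 -1.93
endloop
endfacet
facet normal -0.586 0.160 -0.794
outer loop
vertex 1.494 0.733 -2.744
vertex 1.828 0.041 -3.13
vertex 1.159 0.183 -2.608
endloop
endfacet
facet normal -0.286 0.390 0.875
outer loop
vertex 1.494 0.733 -2.744
vertex 1.159 0.183 -2.608
vertex 2.712 -0.201 -1.93
endloop
endfacet
facet normal -0.586 0.159 -0.794
outer loop
vertex 1.159 0.183 -2.608
vertex 1.828 0.041 -3.13
vertex 1.216 -0.45 -2.777
endloop
endfacet
facet normal -0.440 -0.268 0.857
outer loop
vertex 1.159 0.183 -2.608
vertex 1.216 -0.45 -2.777
vertex 2.712 -0.201 -1.93
endloop
endfacet
facet normal -0.586 0.160 -0.794
outer loop
vertex 1.216 -0.45 -2.777
vertex 1.828 0.041 -3.13
vertex 1.631 -0.796 -3.153
endloop
endfacet
facet normal -0.178 -0.814 0.553
outer loop
vertex 1.216 -0.45 -2.777
vertex 1.631 -0.796 -3.153
vertex 2.712 -0.201 -1.93
endloop
endfacet
facet normal -0.586 0.160 -0.794
outer loop
vertex 1.631 -0.796 -3.153
vertex 1.828 0.041 -3.13
vertex 2.161 -0.652 -3.515
endloop
endfacet
facet normal 0.349 -0.926 0.142
outer loop
vertex 1.631 -0.796 -3.153
vertex 2.161 -0.652 -3.515
vertex 2.712 -0.201 -1.93
endloop
endfacet
facet normal -0.586 0.159 -0.794
outer loop
vertex 2.161 -0.652 -3.515
vertex 1.828 0.041 -3.13
vertex 2.496 -0.102 -3.652
endloop
endfacet
facet normal 0.831 -0.540 -0.135
outer loop
vertex 2.161 -0.652 -3.515
vertex 2.496 -0.102 -3.652
vertex 2.712 -0.201 -1.93
endloop
endfacet
facet normal -0.808 -0.490 -0.327
outer loop
vertex -0.263 2.017 1.525
vertex -0.972 3.323 1.32
vertex 0.373 2.097 -0.168
endloop
endfacet
facet normal 0.472 -0.871 0.136
outer loop
vertex 1.132 2.557 0.14
vertex -0.263 2.017 1.525
vertex 0.373 2.097 -0.168
endloop
endfacet
facet normal -0.808 -0.490 -0.327
outer loop
vertex 0.373 2.097 -0.168
vertex -0.972 3.323 1.32
vertex -0.336 3.403 -0.372
endloop
endfacet
facet normal 0.352 0.045 -0.935
outer loop
vertex -0.336 3.403 -0.372
vertex 1.132 2.557 0.14
vertex 0.373 2.097 -0.168
endloop
endfacet
facet normal -0.352 -0.045 0.935
outer loop
vertex -0.263 2.017 1.525
vertex -0.213 3.783 1.628
vertex -0.972 3.323 1.32
endloop
endfacet
facet normal 0.473 -0.871 0.136
outer loop
vertex 0.496 2.477 1.832
vertex -0.263 2.017 1.525
vertex 1.132 2.557 0.14
endloop
endfacet
facet normal -0.351 -0.045 0.935
outer loop
vertex 0.496 2.477 1.832
vertex -0.213 3.783 1.628
vertex -0.263 2.017 1.525
endloop
endfacet
facet normal -0.472 0.871 -0.136
outer loop
vertex -0.972 3.323 1.32
vertex -0.213 3.783 1.628
vertex -0.336 3.403 -0.372
endloop
endfacet
facet normal 0.352 0.044 -0.935
outer loop
vertex 0.423 3.863 -0.065
vertex 1.132 2.557 0.14
vertex -0.336 3.403 -0.372
endloop
endfacet
facet normal -0.473 0.871 -0.136
outer loop
vertex -0.336 3.403 -0.372
vertex -0.213 3.783 1.628
vertex 0.423 3.863 -0.065
endloop
endfacet
facet normal 0.808 0.490 0.327
outer loop
vertex 0.423 3.863 -0.065
vertex 0.496 2.477 1.832
vertex 1.132 2.557 0.14
endloop
endfacet
facet normal 0.808 0.490 0.327
outer loop
vertex -0.213 3.783 1.628
vertex 0.496 2.477 1.832
vertex 0.423 3.863 -0.065
endloop
endfacet

endsolid


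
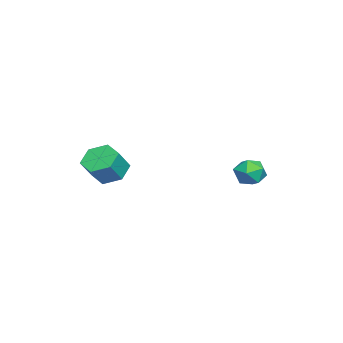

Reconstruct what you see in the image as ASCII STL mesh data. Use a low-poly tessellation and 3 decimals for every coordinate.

solid 
facet normal -0.832 0.554 0.030
outer loop
vertex -2.547 3.633 0.88
vertex -3.019 2.924 0.889
vertex -2.76 3.273 1.622
endloop
endfacet
facet normal -0.289 0.891 0.350
outer loop
vertex -2.547 3.633 0.88
vertex -2.76 3.273 1.622
vertex -1.972 3.574 1.505
endloop
endfacet
facet normal 0.236 0.964 -0.126
outer loop
vertex -2.547 3.633 0.88
vertex -1.972 3.574 1.505
vertex -1.745 3.413 0.7
endloop
endfacet
facet normal 0.018 0.671 -0.741
outer loop
vertex -2.547 3.633 0.88
vertex -1.745 3.413 0.7
vertex -2.392 3.011 0.32
endloop
endfacet
facet normal -0.641 0.419 -0.643
outer loop
vertex -2.547 3.633 0.88
vertex -2.392 3.011 0.32
vertex -3.019 2.924 0.889
endloop
endfacet
facet normal -0.051 0.474 0.879
outer loop
vertex -1.972 3.574 1.505
vertex -2.76 3.273 1.622
vertex -2.088 2.829 1.9
endloop
endfacet
facet normal -0.929 -0.071 0.362
outer loop
vertex -2.76 3.273 1.622
vertex -3.019 2.924 0.889
vertex -2.735 2.427 1.52
endloop
endfacet
facet normal -0.621 -0.290 -0.728
outer loop
vertex -3.019 2.924 0.889
vertex -2.392 3.011 0.32
vertex -2.508 2.266 0.715
endloop
endfacet
facet normal 0.446 0.120 -0.887
outer loop
vertex -2.392 3.011 0.32
vertex -1.745 3.413 0.7
vertex -1.72 2.567 0.598
endloop
endfacet
facet normal 0.799 0.592 0.107
outer loop
vertex -1.745 3.413 0.7
vertex -1.972 3.574 1.505
vertex -1.461 2.916 1.331
endloop
endfacet
facet normal -0.018 -0.671 0.741
outer loop
vertex -1.933 2.207 1.34
vertex -2.088 2.829 1.9
vertex -2.735 2.427 1.52
endloop
endfacet
facet normal -0.236 -0.964 0.126
outer loop
vertex -1.933 2.207 1.34
vertex -2.735 2.427 1.52
vertex -2.508 2.266 0.715
endloop
endfacet
facet normal 0.289 -0.891 -0.350
outer loop
vertex -1.933 2.207 1.34
vertex -2.508 2.266 0.715
vertex -1.72 2.567 0.598
endloop
endfacet
facet normal 0.832 -0.554 -0.030
outer loop
vertex -1.933 2.207 1.34
vertex -1.72 2.567 0.598
vertex -1.461 2.916 1.331
endloop
endfacet
facet normal 0.641 -0.419 0.643
outer loop
vertex -1.933 2.207 1.34
vertex -1.461 2.916 1.331
vertex -2.088 2.829 1.9
endloop
endfacet
facet normal -0.446 -0.120 0.887
outer loop
vertex -2.735 2.427 1.52
vertex -2.088 2.829 1.9
vertex -2.76 3.273 1.622
endloop
endfacet
facet normal -0.799 -0.592 -0.107
outer loop
vertex -2.508 2.266 0.715
vertex -2.735 2.427 1.52
vertex -3.019 2.924 0.889
endloop
endfacet
facet normal 0.051 -0.474 -0.879
outer loop
vertex -1.72 2.567 0.598
vertex -2.508 2.266 0.715
vertex -2.392 3.011 0.32
endloop
endfacet
facet normal 0.929 0.071 -0.362
outer loop
vertex -1.461 2.916 1.331
vertex -1.72 2.567 0.598
vertex -1.745 3.413 0.7
endloop
endfacet
facet normal 0.621 0.290 0.728
outer loop
vertex -2.088 2.829 1.9
vertex -1.461 2.916 1.331
vertex -1.972 3.574 1.505
endloop
endfacet
facet normal -0.589 0.238 -0.772
outer loop
vertex 3.415 -1.402 2.424
vertex 2.845 -2.043 2.661
vertex 2.75 -1.22 2.987
endloop
endfacet
facet normal 0.308 0.950 0.057
outer loop
vertex 3.415 -1.402 2.424
vertex 2.75 -1.22 2.987
vertex 4.145 -1.696 3.382
endloop
endfacet
facet normal 0.308 0.950 0.057
outer loop
vertex 4.145 -1.696 3.382
vertex 2.75 -1.22 2.987
vertex 3.48 -1.514 3.944
endloop
endfacet
facet normal 0.588 -0.237 0.773
outer loop
vertex 4.145 -1.696 3.382
vertex 3.48 -1.514 3.944
vertex 3.575 -2.337 3.619
endloop
endfacet
facet normal -0.589 0.238 -0.772
outer loop
vertex 2.75 -1.22 2.987
vertex 2.845 -2.043 2.661
vertex 2.18 -1.861 3.224
endloop
endfacet
facet normal -0.493 0.652 0.576
outer loop
vertex 2.75 -1.22 2.987
vertex 2.18 -1.861 3.224
vertex 3.48 -1.514 3.944
endloop
endfacet
facet normal -0.493 0.652 0.576
outer loop
vertex 3.48 -1.514 3.944
vertex 2.18 -1.861 3.224
vertex 2.91 -2.155 4.182
endloop
endfacet
facet normal 0.589 -0.237 0.772
outer loop
vertex 3.48 -1.514 3.944
vertex 2.91 -2.155 4.182
vertex 3.575 -2.337 3.619
endloop
endfacet
facet normal -0.589 0.238 -0.772
outer loop
vertex 2.18 -1.861 3.224
vertex 2.845 -2.043 2.661
vertex 2.275 -2.684 2.898
endloop
endfacet
facet normal -0.801 -0.298 0.519
outer loop
vertex 2.18 -1.861 3.224
vertex 2.275 -2.684 2.898
vertex 2.91 -2.155 4.182
endloop
endfacet
facet normal -0.801 -0.298 0.519
outer loop
vertex 2.91 -2.155 4.182
vertex 2.275 -2.684 2.898
vertex 3.005 -2.978 3.856
endloop
endfacet
facet normal 0.589 -0.238 0.772
outer loop
vertex 2.91 -2.155 4.182
vertex 3.005 -2.978 3.856
vertex 3.575 -2.337 3.619
endloop
endfacet
facet normal -0.588 0.237 -0.773
outer loop
vertex 2.275 -2.684 2.898
vertex 2.845 -2.043 2.661
vertex 2.94 -2.866 2.336
endloop
endfacet
facet normal -0.308 -0.950 -0.057
outer loop
vertex 2.275 -2.684 2.898
vertex 2.94 -2.866 2.336
vertex 3.005 -2.978 3.856
endloop
endfacet
facet normal -0.308 -0.950 -0.057
outer loop
vertex 3.005 -2.978 3.856
vertex 2.94 -2.866 2.336
vertex 3.67 -3.16 3.293
endloop
endfacet
facet normal 0.589 -0.238 0.772
outer loop
vertex 3.005 -2.978 3.856
vertex 3.67 -3.16 3.293
vertex 3.575 -2.337 3.619
endloop
endfacet
facet normal -0.589 0.237 -0.772
outer loop
vertex 2.94 -2.866 2.336
vertex 2.845 -2.043 2.661
vertex 3.51 -2.225 2.098
endloop
endfacet
facet normal 0.493 -0.652 -0.576
outer loop
vertex 2.94 -2.866 2.336
vertex 3.51 -2.225 2.098
vertex 3.67 -3.16 3.293
endloop
endfacet
facet normal 0.493 -0.652 -0.576
outer loop
vertex 3.67 -3.16 3.293
vertex 3.51 -2.225 2.098
vertex 4.24 -2.519 3.056
endloop
endfacet
facet normal 0.589 -0.238 0.772
outer loop
vertex 3.67 -3.16 3.293
vertex 4.24 -2.519 3.056
vertex 3.575 -2.337 3.619
endloop
endfacet
facet normal -0.589 0.238 -0.772
outer loop
vertex 3.51 -2.225 2.098
vertex 2.845 -2.043 2.661
vertex 3.415 -1.402 2.424
endloop
endfacet
facet normal 0.801 0.298 -0.519
outer loop
vertex 3.51 -2.225 2.098
vertex 3.415 -1.402 2.424
vertex 4.24 -2.519 3.056
endloop
endfacet
facet normal 0.801 0.298 -0.519
outer loop
vertex 4.24 -2.519 3.056
vertex 3.415 -1.402 2.424
vertex 4.145 -1.696 3.382
endloop
endfacet
facet normal 0.589 -0.238 0.772
outer loop
vertex 4.24 -2.519 3.056
vertex 4.145 -1.696 3.382
vertex 3.575 -2.337 3.619
endloop
endfacet

endsolid


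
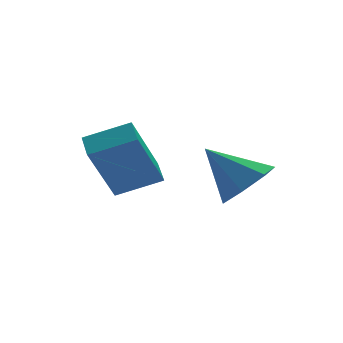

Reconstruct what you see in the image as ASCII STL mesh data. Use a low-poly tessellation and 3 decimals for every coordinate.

solid 
facet normal 0.521 -0.482 -0.705
outer loop
vertex 0.45 0.754 4.008
vertex -0.278 0.85 3.405
vertex 0.456 1.437 3.546
endloop
endfacet
facet normal 0.520 0.475 0.710
outer loop
vertex 0.45 0.754 4.008
vertex 0.456 1.437 3.546
vertex -1.142 1.65 4.575
endloop
endfacet
facet normal 0.521 -0.482 -0.705
outer loop
vertex 0.456 1.437 3.546
vertex -0.278 0.85 3.405
vertex -0.09 1.678 2.978
endloop
endfacet
facet normal 0.240 0.955 0.175
outer loop
vertex 0.456 1.437 3.546
vertex -0.09 1.678 2.978
vertex -1.142 1.65 4.575
endloop
endfacet
facet normal 0.521 -0.482 -0.705
outer loop
vertex -0.09 1.678 2.978
vertex -0.278 0.85 3.405
vertex -0.778 1.295 2.731
endloop
endfacet
facet normal -0.401 0.881 -0.249
outer loop
vertex -0.09 1.678 2.978
vertex -0.778 1.295 2.731
vertex -1.142 1.65 4.575
endloop
endfacet
facet normal 0.521 -0.482 -0.705
outer loop
vertex -0.778 1.295 2.731
vertex -0.278 0.85 3.405
vertex -1.089 0.578 2.992
endloop
endfacet
facet normal -0.919 0.311 -0.241
outer loop
vertex -0.778 1.295 2.731
vertex -1.089 0.578 2.992
vertex -1.142 1.65 4.575
endloop
endfacet
facet normal 0.521 -0.482 -0.705
outer loop
vertex -1.089 0.578 2.992
vertex -0.278 0.85 3.405
vertex -0.789 0.065 3.564
endloop
endfacet
facet normal -0.925 -0.328 0.191
outer loop
vertex -1.089 0.578 2.992
vertex -0.789 0.065 3.564
vertex -1.142 1.65 4.575
endloop
endfacet
facet normal 0.521 -0.482 -0.705
outer loop
vertex -0.789 0.065 3.564
vertex -0.278 0.85 3.405
vertex -0.104 0.144 4.016
endloop
endfacet
facet normal -0.413 -0.553 0.723
outer loop
vertex -0.789 0.065 3.564
vertex -0.104 0.144 4.016
vertex -1.142 1.65 4.575
endloop
endfacet
facet normal 0.520 -0.482 -0.705
outer loop
vertex -0.104 0.144 4.016
vertex -0.278 0.85 3.405
vertex 0.45 0.754 4.008
endloop
endfacet
facet normal 0.229 -0.196 0.953
outer loop
vertex -0.104 0.144 4.016
vertex 0.45 0.754 4.008
vertex -1.142 1.65 4.575
endloop
endfacet
facet normal -0.447 -0.250 0.859
outer loop
vertex -2.537 3.332 5.153
vertex -3.787 3.749 4.624
vertex -2.68 2.501 4.837
endloop
endfacet
facet normal 0.880 -0.293 0.373
outer loop
vertex -1.733 3.031 3.016
vertex -2.537 3.332 5.153
vertex -2.68 2.501 4.837
endloop
endfacet
facet normal -0.447 -0.250 0.859
outer loop
vertex -2.68 2.501 4.837
vertex -3.787 3.749 4.624
vertex -3.93 2.918 4.308
endloop
endfacet
facet normal -0.159 -0.923 -0.351
outer loop
vertex -3.93 2.918 4.308
vertex -1.733 3.031 3.016
vertex -2.68 2.501 4.837
endloop
endfacet
facet normal 0.159 0.923 0.351
outer loop
vertex -2.537 3.332 5.153
vertex -2.84 4.279 2.803
vertex -3.787 3.749 4.624
endloop
endfacet
facet normal 0.880 -0.293 0.373
outer loop
vertex -1.59 3.862 3.332
vertex -2.537 3.332 5.153
vertex -1.733 3.031 3.016
endloop
endfacet
facet normal 0.159 0.923 0.351
outer loop
vertex -1.59 3.862 3.332
vertex -2.84 4.279 2.803
vertex -2.537 3.332 5.153
endloop
endfacet
facet normal -0.880 0.293 -0.373
outer loop
vertex -3.787 3.749 4.624
vertex -2.84 4.279 2.803
vertex -3.93 2.918 4.308
endloop
endfacet
facet normal -0.159 -0.923 -0.351
outer loop
vertex -2.983 3.448 2.487
vertex -1.733 3.031 3.016
vertex -3.93 2.918 4.308
endloop
endfacet
facet normal -0.880 0.293 -0.373
outer loop
vertex -3.93 2.918 4.308
vertex -2.84 4.279 2.803
vertex -2.983 3.448 2.487
endloop
endfacet
facet normal 0.447 0.250 -0.859
outer loop
vertex -2.983 3.448 2.487
vertex -1.59 3.862 3.332
vertex -1.733 3.031 3.016
endloop
endfacet
facet normal 0.447 0.250 -0.859
outer loop
vertex -2.84 4.279 2.803
vertex -1.59 3.862 3.332
vertex -2.983 3.448 2.487
endloop
endfacet

endsolid


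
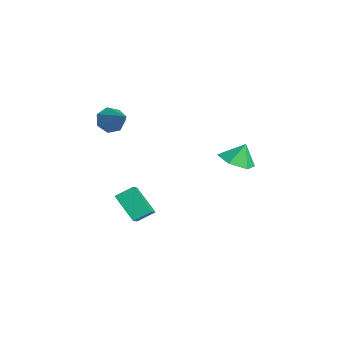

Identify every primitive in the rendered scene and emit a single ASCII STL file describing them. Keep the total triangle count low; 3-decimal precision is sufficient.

solid 
facet normal -0.680 -0.305 0.667
outer loop
vertex -0.808 -3.19 -2.135
vertex -1.952 -2.581 -3.022
vertex -0.906 -4.173 -2.685
endloop
endfacet
facet normal 0.728 -0.389 0.565
outer loop
vertex 0.372 -3.599 -3.938
vertex -0.808 -3.19 -2.135
vertex -0.906 -4.173 -2.685
endloop
endfacet
facet normal -0.679 -0.305 0.667
outer loop
vertex -0.906 -4.173 -2.685
vertex -1.952 -2.581 -3.022
vertex -2.05 -3.563 -3.571
endloop
endfacet
facet normal -0.087 -0.869 -0.487
outer loop
vertex -2.05 -3.563 -3.571
vertex 0.372 -3.599 -3.938
vertex -0.906 -4.173 -2.685
endloop
endfacet
facet normal 0.086 0.870 0.486
outer loop
vertex -0.808 -3.19 -2.135
vertex -0.674 -2.007 -4.275
vertex -1.952 -2.581 -3.022
endloop
endfacet
facet normal 0.728 -0.388 0.565
outer loop
vertex 0.47 -2.617 -3.389
vertex -0.808 -3.19 -2.135
vertex 0.372 -3.599 -3.938
endloop
endfacet
facet normal 0.087 0.870 0.486
outer loop
vertex 0.47 -2.617 -3.389
vertex -0.674 -2.007 -4.275
vertex -0.808 -3.19 -2.135
endloop
endfacet
facet normal -0.728 0.388 -0.565
outer loop
vertex -1.952 -2.581 -3.022
vertex -0.674 -2.007 -4.275
vertex -2.05 -3.563 -3.571
endloop
endfacet
facet normal -0.087 -0.870 -0.486
outer loop
vertex -0.772 -2.99 -4.825
vertex 0.372 -3.599 -3.938
vertex -2.05 -3.563 -3.571
endloop
endfacet
facet normal -0.728 0.389 -0.565
outer loop
vertex -2.05 -3.563 -3.571
vertex -0.674 -2.007 -4.275
vertex -0.772 -2.99 -4.825
endloop
endfacet
facet normal 0.680 0.305 -0.667
outer loop
vertex -0.772 -2.99 -4.825
vertex 0.47 -2.617 -3.389
vertex 0.372 -3.599 -3.938
endloop
endfacet
facet normal 0.680 0.305 -0.667
outer loop
vertex -0.674 -2.007 -4.275
vertex 0.47 -2.617 -3.389
vertex -0.772 -2.99 -4.825
endloop
endfacet
facet normal 0.003 -0.433 -0.901
outer loop
vertex 1.999 1.025 0.403
vertex 1.272 1.731 0.061
vertex 2.315 1.947 -0.039
endloop
endfacet
facet normal 0.764 0.047 0.644
outer loop
vertex 1.999 1.025 0.403
vertex 2.315 1.947 -0.039
vertex 1.268 2.269 1.179
endloop
endfacet
facet normal 0.003 -0.433 -0.901
outer loop
vertex 2.315 1.947 -0.039
vertex 1.272 1.731 0.061
vertex 1.588 2.653 -0.381
endloop
endfacet
facet normal 0.586 0.751 0.305
outer loop
vertex 2.315 1.947 -0.039
vertex 1.588 2.653 -0.381
vertex 1.268 2.269 1.179
endloop
endfacet
facet normal 0.002 -0.433 -0.901
outer loop
vertex 1.588 2.653 -0.381
vertex 1.272 1.731 0.061
vertex 0.544 2.438 -0.28
endloop
endfacet
facet normal -0.179 0.963 0.200
outer loop
vertex 1.588 2.653 -0.381
vertex 0.544 2.438 -0.28
vertex 1.268 2.269 1.179
endloop
endfacet
facet normal 0.002 -0.433 -0.901
outer loop
vertex 0.544 2.438 -0.28
vertex 1.272 1.731 0.061
vertex 0.228 1.516 0.162
endloop
endfacet
facet normal -0.767 0.472 0.435
outer loop
vertex 0.544 2.438 -0.28
vertex 0.228 1.516 0.162
vertex 1.268 2.269 1.179
endloop
endfacet
facet normal 0.002 -0.433 -0.901
outer loop
vertex 0.228 1.516 0.162
vertex 1.272 1.731 0.061
vertex 0.956 0.81 0.503
endloop
endfacet
facet normal -0.588 -0.233 0.774
outer loop
vertex 0.228 1.516 0.162
vertex 0.956 0.81 0.503
vertex 1.268 2.269 1.179
endloop
endfacet
facet normal 0.003 -0.433 -0.901
outer loop
vertex 0.956 0.81 0.503
vertex 1.272 1.731 0.061
vertex 1.999 1.025 0.403
endloop
endfacet
facet normal 0.176 -0.445 0.878
outer loop
vertex 0.956 0.81 0.503
vertex 1.999 1.025 0.403
vertex 1.268 2.269 1.179
endloop
endfacet
facet normal -0.821 -0.159 -0.549
outer loop
vertex -0.983 -4.467 2.148
vertex -1.457 -4.148 2.764
vertex -1.102 -3.748 2.117
endloop
endfacet
facet normal 0.803 0.108 -0.586
outer loop
vertex -0.983 -4.467 2.148
vertex -1.102 -3.748 2.117
vertex 0.177 -3.832 3.856
endloop
endfacet
facet normal -0.821 -0.158 -0.548
outer loop
vertex -1.102 -3.748 2.117
vertex -1.457 -4.148 2.764
vertex -1.487 -3.331 2.573
endloop
endfacet
facet normal 0.492 0.808 -0.323
outer loop
vertex -1.102 -3.748 2.117
vertex -1.487 -3.331 2.573
vertex 0.177 -3.832 3.856
endloop
endfacet
facet normal -0.821 -0.158 -0.548
outer loop
vertex -1.487 -3.331 2.573
vertex -1.457 -4.148 2.764
vertex -1.85 -3.529 3.174
endloop
endfacet
facet normal 0.030 0.944 0.329
outer loop
vertex -1.487 -3.331 2.573
vertex -1.85 -3.529 3.174
vertex 0.177 -3.832 3.856
endloop
endfacet
facet normal -0.821 -0.158 -0.548
outer loop
vertex -1.85 -3.529 3.174
vertex -1.457 -4.148 2.764
vertex -1.917 -4.193 3.466
endloop
endfacet
facet normal -0.235 0.411 0.881
outer loop
vertex -1.85 -3.529 3.174
vertex -1.917 -4.193 3.466
vertex 0.177 -3.832 3.856
endloop
endfacet
facet normal -0.821 -0.159 -0.548
outer loop
vertex -1.917 -4.193 3.466
vertex -1.457 -4.148 2.764
vertex -1.637 -4.824 3.23
endloop
endfacet
facet normal -0.104 -0.388 0.916
outer loop
vertex -1.917 -4.193 3.466
vertex -1.637 -4.824 3.23
vertex 0.177 -3.832 3.856
endloop
endfacet
facet normal -0.821 -0.159 -0.548
outer loop
vertex -1.637 -4.824 3.23
vertex -1.457 -4.148 2.764
vertex -1.222 -4.945 2.643
endloop
endfacet
facet normal 0.326 -0.853 0.407
outer loop
vertex -1.637 -4.824 3.23
vertex -1.222 -4.945 2.643
vertex 0.177 -3.832 3.856
endloop
endfacet
facet normal -0.820 -0.159 -0.549
outer loop
vertex -1.222 -4.945 2.643
vertex -1.457 -4.148 2.764
vertex -0.983 -4.467 2.148
endloop
endfacet
facet normal 0.729 -0.633 -0.260
outer loop
vertex -1.222 -4.945 2.643
vertex -0.983 -4.467 2.148
vertex 0.177 -3.832 3.856
endloop
endfacet

endsolid


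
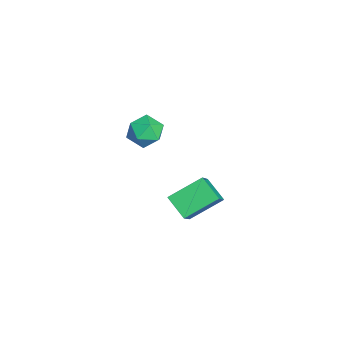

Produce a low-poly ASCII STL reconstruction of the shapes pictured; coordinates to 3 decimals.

solid 
facet normal -0.680 0.609 0.408
outer loop
vertex 2.897 -0.056 3.742
vertex 2.131 -0.583 3.251
vertex 2.441 -0.88 4.211
endloop
endfacet
facet normal -0.113 0.538 0.835
outer loop
vertex 2.897 -0.056 3.742
vertex 2.441 -0.88 4.211
vertex 3.483 -0.752 4.269
endloop
endfacet
facet normal 0.464 0.749 0.473
outer loop
vertex 2.897 -0.056 3.742
vertex 3.483 -0.752 4.269
vertex 3.817 -0.376 3.346
endloop
endfacet
facet normal 0.254 0.951 -0.178
outer loop
vertex 2.897 -0.056 3.742
vertex 3.817 -0.376 3.346
vertex 2.981 -0.271 2.716
endloop
endfacet
facet normal -0.454 0.864 -0.218
outer loop
vertex 2.897 -0.056 3.742
vertex 2.981 -0.271 2.716
vertex 2.131 -0.583 3.251
endloop
endfacet
facet normal -0.036 -0.155 0.987
outer loop
vertex 3.483 -0.752 4.269
vertex 2.441 -0.88 4.211
vertex 3.079 -1.709 4.104
endloop
endfacet
facet normal -0.954 -0.040 0.296
outer loop
vertex 2.441 -0.88 4.211
vertex 2.131 -0.583 3.251
vertex 2.243 -1.604 3.474
endloop
endfacet
facet normal -0.588 0.372 -0.718
outer loop
vertex 2.131 -0.583 3.251
vertex 2.981 -0.271 2.716
vertex 2.577 -1.228 2.551
endloop
endfacet
facet normal 0.557 0.513 -0.653
outer loop
vertex 2.981 -0.271 2.716
vertex 3.817 -0.376 3.346
vertex 3.619 -1.1 2.609
endloop
endfacet
facet normal 0.897 0.186 0.400
outer loop
vertex 3.817 -0.376 3.346
vertex 3.483 -0.752 4.269
vertex 3.929 -1.397 3.569
endloop
endfacet
facet normal -0.254 -0.951 0.178
outer loop
vertex 3.163 -1.924 3.078
vertex 3.079 -1.709 4.104
vertex 2.243 -1.604 3.474
endloop
endfacet
facet normal -0.464 -0.749 -0.473
outer loop
vertex 3.163 -1.924 3.078
vertex 2.243 -1.604 3.474
vertex 2.577 -1.228 2.551
endloop
endfacet
facet normal 0.113 -0.538 -0.835
outer loop
vertex 3.163 -1.924 3.078
vertex 2.577 -1.228 2.551
vertex 3.619 -1.1 2.609
endloop
endfacet
facet normal 0.680 -0.609 -0.408
outer loop
vertex 3.163 -1.924 3.078
vertex 3.619 -1.1 2.609
vertex 3.929 -1.397 3.569
endloop
endfacet
facet normal 0.454 -0.864 0.218
outer loop
vertex 3.163 -1.924 3.078
vertex 3.929 -1.397 3.569
vertex 3.079 -1.709 4.104
endloop
endfacet
facet normal -0.557 -0.513 0.653
outer loop
vertex 2.243 -1.604 3.474
vertex 3.079 -1.709 4.104
vertex 2.441 -0.88 4.211
endloop
endfacet
facet normal -0.897 -0.186 -0.400
outer loop
vertex 2.577 -1.228 2.551
vertex 2.243 -1.604 3.474
vertex 2.131 -0.583 3.251
endloop
endfacet
facet normal 0.036 0.155 -0.987
outer loop
vertex 3.619 -1.1 2.609
vertex 2.577 -1.228 2.551
vertex 2.981 -0.271 2.716
endloop
endfacet
facet normal 0.954 0.040 -0.296
outer loop
vertex 3.929 -1.397 3.569
vertex 3.619 -1.1 2.609
vertex 3.817 -0.376 3.346
endloop
endfacet
facet normal 0.588 -0.372 0.718
outer loop
vertex 3.079 -1.709 4.104
vertex 3.929 -1.397 3.569
vertex 3.483 -0.752 4.269
endloop
endfacet
facet normal -0.668 -0.511 0.542
outer loop
vertex 2.321 1.929 -1.0
vertex 0.953 2.296 -2.34
vertex 2.859 0.117 -2.046
endloop
endfacet
facet normal 0.702 -0.188 0.687
outer loop
vertex 3.887 0.904 -2.88
vertex 2.321 1.929 -1.0
vertex 2.859 0.117 -2.046
endloop
endfacet
facet normal -0.668 -0.511 0.541
outer loop
vertex 2.859 0.117 -2.046
vertex 0.953 2.296 -2.34
vertex 1.491 0.485 -3.386
endloop
endfacet
facet normal 0.249 -0.839 -0.484
outer loop
vertex 1.491 0.485 -3.386
vertex 3.887 0.904 -2.88
vertex 2.859 0.117 -2.046
endloop
endfacet
facet normal -0.249 0.839 0.484
outer loop
vertex 2.321 1.929 -1.0
vertex 1.981 3.083 -3.174
vertex 0.953 2.296 -2.34
endloop
endfacet
facet normal 0.702 -0.188 0.687
outer loop
vertex 3.349 2.715 -1.834
vertex 2.321 1.929 -1.0
vertex 3.887 0.904 -2.88
endloop
endfacet
facet normal -0.249 0.839 0.484
outer loop
vertex 3.349 2.715 -1.834
vertex 1.981 3.083 -3.174
vertex 2.321 1.929 -1.0
endloop
endfacet
facet normal -0.702 0.188 -0.687
outer loop
vertex 0.953 2.296 -2.34
vertex 1.981 3.083 -3.174
vertex 1.491 0.485 -3.386
endloop
endfacet
facet normal 0.249 -0.839 -0.484
outer loop
vertex 2.519 1.271 -4.22
vertex 3.887 0.904 -2.88
vertex 1.491 0.485 -3.386
endloop
endfacet
facet normal -0.702 0.188 -0.687
outer loop
vertex 1.491 0.485 -3.386
vertex 1.981 3.083 -3.174
vertex 2.519 1.271 -4.22
endloop
endfacet
facet normal 0.668 0.511 -0.542
outer loop
vertex 2.519 1.271 -4.22
vertex 3.349 2.715 -1.834
vertex 3.887 0.904 -2.88
endloop
endfacet
facet normal 0.668 0.511 -0.541
outer loop
vertex 1.981 3.083 -3.174
vertex 3.349 2.715 -1.834
vertex 2.519 1.271 -4.22
endloop
endfacet

endsolid


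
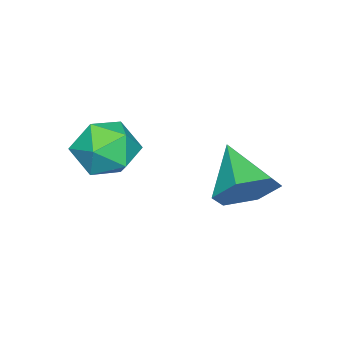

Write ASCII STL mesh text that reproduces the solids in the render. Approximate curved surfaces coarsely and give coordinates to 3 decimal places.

solid 
facet normal 0.559 0.621 -0.550
outer loop
vertex -2.768 0.192 1.491
vertex -3.468 0.834 1.505
vertex -2.804 0.839 2.185
endloop
endfacet
facet normal 0.500 -0.620 0.604
outer loop
vertex -2.768 0.192 1.491
vertex -2.804 0.839 2.185
vertex -4.412 -0.214 2.435
endloop
endfacet
facet normal 0.559 0.620 -0.550
outer loop
vertex -2.804 0.839 2.185
vertex -3.468 0.834 1.505
vertex -3.504 1.482 2.199
endloop
endfacet
facet normal 0.098 0.085 0.991
outer loop
vertex -2.804 0.839 2.185
vertex -3.504 1.482 2.199
vertex -4.412 -0.214 2.435
endloop
endfacet
facet normal 0.559 0.620 -0.550
outer loop
vertex -3.504 1.482 2.199
vertex -3.468 0.834 1.505
vertex -4.167 1.477 1.519
endloop
endfacet
facet normal -0.647 0.434 0.627
outer loop
vertex -3.504 1.482 2.199
vertex -4.167 1.477 1.519
vertex -4.412 -0.214 2.435
endloop
endfacet
facet normal 0.559 0.620 -0.551
outer loop
vertex -4.167 1.477 1.519
vertex -3.468 0.834 1.505
vertex -4.132 0.829 0.825
endloop
endfacet
facet normal -0.990 0.077 -0.122
outer loop
vertex -4.167 1.477 1.519
vertex -4.132 0.829 0.825
vertex -4.412 -0.214 2.435
endloop
endfacet
facet normal 0.559 0.621 -0.550
outer loop
vertex -4.132 0.829 0.825
vertex -3.468 0.834 1.505
vertex -3.432 0.187 0.811
endloop
endfacet
facet normal -0.587 -0.629 -0.510
outer loop
vertex -4.132 0.829 0.825
vertex -3.432 0.187 0.811
vertex -4.412 -0.214 2.435
endloop
endfacet
facet normal 0.559 0.621 -0.550
outer loop
vertex -3.432 0.187 0.811
vertex -3.468 0.834 1.505
vertex -2.768 0.192 1.491
endloop
endfacet
facet normal 0.157 -0.977 -0.146
outer loop
vertex -3.432 0.187 0.811
vertex -2.768 0.192 1.491
vertex -4.412 -0.214 2.435
endloop
endfacet
facet normal -0.956 0.284 0.068
outer loop
vertex -1.665 -1.154 3.576
vertex -1.943 -2.02 3.279
vertex -1.826 -1.85 4.213
endloop
endfacet
facet normal -0.554 0.628 0.546
outer loop
vertex -1.665 -1.154 3.576
vertex -1.826 -1.85 4.213
vertex -1.07 -1.273 4.316
endloop
endfacet
facet normal -0.044 0.980 0.193
outer loop
vertex -1.665 -1.154 3.576
vertex -1.07 -1.273 4.316
vertex -0.719 -1.086 3.445
endloop
endfacet
facet normal -0.131 0.853 -0.505
outer loop
vertex -1.665 -1.154 3.576
vertex -0.719 -1.086 3.445
vertex -1.259 -1.548 2.804
endloop
endfacet
facet normal -0.695 0.423 -0.581
outer loop
vertex -1.665 -1.154 3.576
vertex -1.259 -1.548 2.804
vertex -1.943 -2.02 3.279
endloop
endfacet
facet normal -0.239 0.141 0.961
outer loop
vertex -1.07 -1.273 4.316
vertex -1.826 -1.85 4.213
vertex -0.981 -2.212 4.476
endloop
endfacet
facet normal -0.890 -0.415 0.187
outer loop
vertex -1.826 -1.85 4.213
vertex -1.943 -2.02 3.279
vertex -1.521 -2.674 3.835
endloop
endfacet
facet normal -0.467 -0.191 -0.863
outer loop
vertex -1.943 -2.02 3.279
vertex -1.259 -1.548 2.804
vertex -1.17 -2.487 2.964
endloop
endfacet
facet normal 0.446 0.504 -0.739
outer loop
vertex -1.259 -1.548 2.804
vertex -0.719 -1.086 3.445
vertex -0.414 -1.91 3.067
endloop
endfacet
facet normal 0.587 0.710 0.389
outer loop
vertex -0.719 -1.086 3.445
vertex -1.07 -1.273 4.316
vertex -0.297 -1.74 4.001
endloop
endfacet
facet normal 0.131 -0.853 0.505
outer loop
vertex -0.575 -2.606 3.704
vertex -0.981 -2.212 4.476
vertex -1.521 -2.674 3.835
endloop
endfacet
facet normal 0.044 -0.980 -0.193
outer loop
vertex -0.575 -2.606 3.704
vertex -1.521 -2.674 3.835
vertex -1.17 -2.487 2.964
endloop
endfacet
facet normal 0.554 -0.628 -0.546
outer loop
vertex -0.575 -2.606 3.704
vertex -1.17 -2.487 2.964
vertex -0.414 -1.91 3.067
endloop
endfacet
facet normal 0.956 -0.284 -0.068
outer loop
vertex -0.575 -2.606 3.704
vertex -0.414 -1.91 3.067
vertex -0.297 -1.74 4.001
endloop
endfacet
facet normal 0.695 -0.423 0.581
outer loop
vertex -0.575 -2.606 3.704
vertex -0.297 -1.74 4.001
vertex -0.981 -2.212 4.476
endloop
endfacet
facet normal -0.446 -0.504 0.739
outer loop
vertex -1.521 -2.674 3.835
vertex -0.981 -2.212 4.476
vertex -1.826 -1.85 4.213
endloop
endfacet
facet normal -0.587 -0.710 -0.389
outer loop
vertex -1.17 -2.487 2.964
vertex -1.521 -2.674 3.835
vertex -1.943 -2.02 3.279
endloop
endfacet
facet normal 0.239 -0.141 -0.961
outer loop
vertex -0.414 -1.91 3.067
vertex -1.17 -2.487 2.964
vertex -1.259 -1.548 2.804
endloop
endfacet
facet normal 0.890 0.415 -0.187
outer loop
vertex -0.297 -1.74 4.001
vertex -0.414 -1.91 3.067
vertex -0.719 -1.086 3.445
endloop
endfacet
facet normal 0.467 0.191 0.863
outer loop
vertex -0.981 -2.212 4.476
vertex -0.297 -1.74 4.001
vertex -1.07 -1.273 4.316
endloop
endfacet

endsolid


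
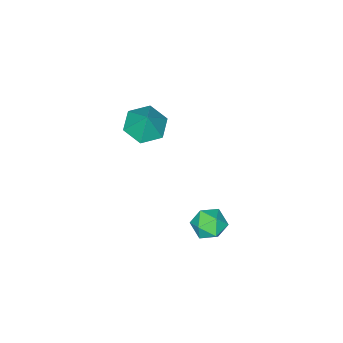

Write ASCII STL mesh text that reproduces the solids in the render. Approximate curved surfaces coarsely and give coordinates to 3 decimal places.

solid 
facet normal -0.290 -0.379 -0.879
outer loop
vertex 1.842 -1.117 0.745
vertex 1.09 -0.705 0.815
vertex 1.756 -0.322 0.43
endloop
endfacet
facet normal 0.965 0.180 0.190
outer loop
vertex 1.842 -1.117 0.745
vertex 1.756 -0.322 0.43
vertex 1.45 -0.235 1.905
endloop
endfacet
facet normal -0.290 -0.379 -0.879
outer loop
vertex 1.756 -0.322 0.43
vertex 1.09 -0.705 0.815
vertex 1.004 0.09 0.5
endloop
endfacet
facet normal 0.483 0.874 0.049
outer loop
vertex 1.756 -0.322 0.43
vertex 1.004 0.09 0.5
vertex 1.45 -0.235 1.905
endloop
endfacet
facet normal -0.290 -0.379 -0.878
outer loop
vertex 1.004 0.09 0.5
vertex 1.09 -0.705 0.815
vertex 0.338 -0.294 0.886
endloop
endfacet
facet normal -0.333 0.890 0.312
outer loop
vertex 1.004 0.09 0.5
vertex 0.338 -0.294 0.886
vertex 1.45 -0.235 1.905
endloop
endfacet
facet normal -0.290 -0.379 -0.878
outer loop
vertex 0.338 -0.294 0.886
vertex 1.09 -0.705 0.815
vertex 0.424 -1.089 1.201
endloop
endfacet
facet normal -0.666 0.211 0.715
outer loop
vertex 0.338 -0.294 0.886
vertex 0.424 -1.089 1.201
vertex 1.45 -0.235 1.905
endloop
endfacet
facet normal -0.290 -0.380 -0.878
outer loop
vertex 0.424 -1.089 1.201
vertex 1.09 -0.705 0.815
vertex 1.176 -1.501 1.131
endloop
endfacet
facet normal -0.185 -0.483 0.856
outer loop
vertex 0.424 -1.089 1.201
vertex 1.176 -1.501 1.131
vertex 1.45 -0.235 1.905
endloop
endfacet
facet normal -0.290 -0.380 -0.878
outer loop
vertex 1.176 -1.501 1.131
vertex 1.09 -0.705 0.815
vertex 1.842 -1.117 0.745
endloop
endfacet
facet normal 0.632 -0.499 0.593
outer loop
vertex 1.176 -1.501 1.131
vertex 1.842 -1.117 0.745
vertex 1.45 -0.235 1.905
endloop
endfacet
facet normal -0.095 0.936 -0.339
outer loop
vertex 2.633 4.309 -1.119
vertex 2.295 4.497 -0.505
vertex 3.017 4.553 -0.553
endloop
endfacet
facet normal 0.491 0.627 -0.604
outer loop
vertex 2.633 4.309 -1.119
vertex 3.017 4.553 -0.553
vertex 3.259 3.99 -0.941
endloop
endfacet
facet normal 0.292 0.039 -0.956
outer loop
vertex 2.633 4.309 -1.119
vertex 3.259 3.99 -0.941
vertex 2.688 3.586 -1.132
endloop
endfacet
facet normal -0.418 -0.015 -0.908
outer loop
vertex 2.633 4.309 -1.119
vertex 2.688 3.586 -1.132
vertex 2.092 3.9 -0.863
endloop
endfacet
facet normal -0.657 0.539 -0.527
outer loop
vertex 2.633 4.309 -1.119
vertex 2.092 3.9 -0.863
vertex 2.295 4.497 -0.505
endloop
endfacet
facet normal 0.903 0.426 -0.055
outer loop
vertex 3.259 3.99 -0.941
vertex 3.017 4.553 -0.553
vertex 3.308 3.98 -0.217
endloop
endfacet
facet normal -0.047 0.927 0.373
outer loop
vertex 3.017 4.553 -0.553
vertex 2.295 4.497 -0.505
vertex 2.712 4.294 0.052
endloop
endfacet
facet normal -0.956 0.284 0.069
outer loop
vertex 2.295 4.497 -0.505
vertex 2.092 3.9 -0.863
vertex 2.141 3.89 -0.139
endloop
endfacet
facet normal -0.570 -0.611 -0.549
outer loop
vertex 2.092 3.9 -0.863
vertex 2.688 3.586 -1.132
vertex 2.383 3.327 -0.527
endloop
endfacet
facet normal 0.579 -0.524 -0.625
outer loop
vertex 2.688 3.586 -1.132
vertex 3.259 3.99 -0.941
vertex 3.105 3.383 -0.575
endloop
endfacet
facet normal 0.418 0.015 0.908
outer loop
vertex 2.767 3.571 0.039
vertex 3.308 3.98 -0.217
vertex 2.712 4.294 0.052
endloop
endfacet
facet normal -0.292 -0.039 0.956
outer loop
vertex 2.767 3.571 0.039
vertex 2.712 4.294 0.052
vertex 2.141 3.89 -0.139
endloop
endfacet
facet normal -0.491 -0.627 0.604
outer loop
vertex 2.767 3.571 0.039
vertex 2.141 3.89 -0.139
vertex 2.383 3.327 -0.527
endloop
endfacet
facet normal 0.095 -0.936 0.339
outer loop
vertex 2.767 3.571 0.039
vertex 2.383 3.327 -0.527
vertex 3.105 3.383 -0.575
endloop
endfacet
facet normal 0.657 -0.539 0.527
outer loop
vertex 2.767 3.571 0.039
vertex 3.105 3.383 -0.575
vertex 3.308 3.98 -0.217
endloop
endfacet
facet normal 0.570 0.611 0.549
outer loop
vertex 2.712 4.294 0.052
vertex 3.308 3.98 -0.217
vertex 3.017 4.553 -0.553
endloop
endfacet
facet normal -0.579 0.524 0.625
outer loop
vertex 2.141 3.89 -0.139
vertex 2.712 4.294 0.052
vertex 2.295 4.497 -0.505
endloop
endfacet
facet normal -0.903 -0.426 0.055
outer loop
vertex 2.383 3.327 -0.527
vertex 2.141 3.89 -0.139
vertex 2.092 3.9 -0.863
endloop
endfacet
facet normal 0.047 -0.927 -0.373
outer loop
vertex 3.105 3.383 -0.575
vertex 2.383 3.327 -0.527
vertex 2.688 3.586 -1.132
endloop
endfacet
facet normal 0.956 -0.284 -0.069
outer loop
vertex 3.308 3.98 -0.217
vertex 3.105 3.383 -0.575
vertex 3.259 3.99 -0.941
endloop
endfacet

endsolid


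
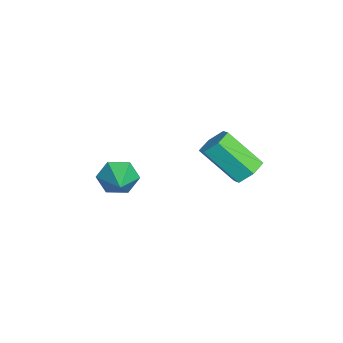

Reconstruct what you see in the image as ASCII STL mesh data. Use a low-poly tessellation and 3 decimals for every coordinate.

solid 
facet normal -0.933 -0.080 -0.350
outer loop
vertex -2.267 -0.015 -2.94
vertex -2.508 -0.414 -2.206
vertex -2.559 0.452 -2.267
endloop
endfacet
facet normal 0.468 0.808 -0.358
outer loop
vertex -2.267 -0.015 -2.94
vertex -2.559 0.452 -2.267
vertex -0.772 -0.266 -1.554
endloop
endfacet
facet normal -0.933 -0.080 -0.351
outer loop
vertex -2.559 0.452 -2.267
vertex -2.508 -0.414 -2.206
vertex -2.801 0.053 -1.533
endloop
endfacet
facet normal 0.139 0.850 0.508
outer loop
vertex -2.559 0.452 -2.267
vertex -2.801 0.053 -1.533
vertex -0.772 -0.266 -1.554
endloop
endfacet
facet normal -0.933 -0.081 -0.350
outer loop
vertex -2.801 0.053 -1.533
vertex -2.508 -0.414 -2.206
vertex -2.749 -0.814 -1.471
endloop
endfacet
facet normal 0.022 0.073 0.997
outer loop
vertex -2.801 0.053 -1.533
vertex -2.749 -0.814 -1.471
vertex -0.772 -0.266 -1.554
endloop
endfacet
facet normal -0.933 -0.080 -0.350
outer loop
vertex -2.749 -0.814 -1.471
vertex -2.508 -0.414 -2.206
vertex -2.457 -1.281 -2.144
endloop
endfacet
facet normal 0.234 -0.748 0.621
outer loop
vertex -2.749 -0.814 -1.471
vertex -2.457 -1.281 -2.144
vertex -0.772 -0.266 -1.554
endloop
endfacet
facet normal -0.933 -0.080 -0.351
outer loop
vertex -2.457 -1.281 -2.144
vertex -2.508 -0.414 -2.206
vertex -2.215 -0.882 -2.879
endloop
endfacet
facet normal 0.562 -0.790 -0.244
outer loop
vertex -2.457 -1.281 -2.144
vertex -2.215 -0.882 -2.879
vertex -0.772 -0.266 -1.554
endloop
endfacet
facet normal -0.933 -0.081 -0.350
outer loop
vertex -2.215 -0.882 -2.879
vertex -2.508 -0.414 -2.206
vertex -2.267 -0.015 -2.94
endloop
endfacet
facet normal 0.679 -0.011 -0.734
outer loop
vertex -2.215 -0.882 -2.879
vertex -2.267 -0.015 -2.94
vertex -0.772 -0.266 -1.554
endloop
endfacet
facet normal 0.221 0.669 -0.709
outer loop
vertex 2.628 4.109 1.196
vertex 2.03 4.476 1.356
vertex 2.648 4.629 1.693
endloop
endfacet
facet normal 0.975 -0.172 0.141
outer loop
vertex 2.628 4.109 1.196
vertex 2.648 4.629 1.693
vertex 2.208 2.837 2.543
endloop
endfacet
facet normal 0.975 -0.172 0.141
outer loop
vertex 2.208 2.837 2.543
vertex 2.648 4.629 1.693
vertex 2.228 3.357 3.04
endloop
endfacet
facet normal -0.220 -0.670 0.709
outer loop
vertex 2.208 2.837 2.543
vertex 2.228 3.357 3.04
vertex 1.61 3.204 2.704
endloop
endfacet
facet normal 0.221 0.670 -0.709
outer loop
vertex 2.648 4.629 1.693
vertex 2.03 4.476 1.356
vertex 2.05 4.996 1.854
endloop
endfacet
facet normal 0.511 0.540 0.669
outer loop
vertex 2.648 4.629 1.693
vertex 2.05 4.996 1.854
vertex 2.228 3.357 3.04
endloop
endfacet
facet normal 0.511 0.540 0.669
outer loop
vertex 2.228 3.357 3.04
vertex 2.05 4.996 1.854
vertex 1.63 3.724 3.201
endloop
endfacet
facet normal -0.220 -0.670 0.709
outer loop
vertex 2.228 3.357 3.04
vertex 1.63 3.724 3.201
vertex 1.61 3.204 2.704
endloop
endfacet
facet normal 0.221 0.670 -0.709
outer loop
vertex 2.05 4.996 1.854
vertex 2.03 4.476 1.356
vertex 1.432 4.843 1.517
endloop
endfacet
facet normal -0.464 0.712 0.527
outer loop
vertex 2.05 4.996 1.854
vertex 1.432 4.843 1.517
vertex 1.63 3.724 3.201
endloop
endfacet
facet normal -0.464 0.712 0.527
outer loop
vertex 1.63 3.724 3.201
vertex 1.432 4.843 1.517
vertex 1.012 3.571 2.864
endloop
endfacet
facet normal -0.221 -0.669 0.709
outer loop
vertex 1.63 3.724 3.201
vertex 1.012 3.571 2.864
vertex 1.61 3.204 2.704
endloop
endfacet
facet normal 0.220 0.670 -0.709
outer loop
vertex 1.432 4.843 1.517
vertex 2.03 4.476 1.356
vertex 1.412 4.323 1.02
endloop
endfacet
facet normal -0.975 0.172 -0.141
outer loop
vertex 1.432 4.843 1.517
vertex 1.412 4.323 1.02
vertex 1.012 3.571 2.864
endloop
endfacet
facet normal -0.975 0.172 -0.141
outer loop
vertex 1.012 3.571 2.864
vertex 1.412 4.323 1.02
vertex 0.992 3.051 2.367
endloop
endfacet
facet normal -0.221 -0.669 0.709
outer loop
vertex 1.012 3.571 2.864
vertex 0.992 3.051 2.367
vertex 1.61 3.204 2.704
endloop
endfacet
facet normal 0.220 0.670 -0.709
outer loop
vertex 1.412 4.323 1.02
vertex 2.03 4.476 1.356
vertex 2.01 3.956 0.859
endloop
endfacet
facet normal -0.511 -0.540 -0.669
outer loop
vertex 1.412 4.323 1.02
vertex 2.01 3.956 0.859
vertex 0.992 3.051 2.367
endloop
endfacet
facet normal -0.511 -0.540 -0.669
outer loop
vertex 0.992 3.051 2.367
vertex 2.01 3.956 0.859
vertex 1.59 2.684 2.206
endloop
endfacet
facet normal -0.221 -0.670 0.709
outer loop
vertex 0.992 3.051 2.367
vertex 1.59 2.684 2.206
vertex 1.61 3.204 2.704
endloop
endfacet
facet normal 0.221 0.669 -0.709
outer loop
vertex 2.01 3.956 0.859
vertex 2.03 4.476 1.356
vertex 2.628 4.109 1.196
endloop
endfacet
facet normal 0.464 -0.712 -0.527
outer loop
vertex 2.01 3.956 0.859
vertex 2.628 4.109 1.196
vertex 1.59 2.684 2.206
endloop
endfacet
facet normal 0.464 -0.712 -0.527
outer loop
vertex 1.59 2.684 2.206
vertex 2.628 4.109 1.196
vertex 2.208 2.837 2.543
endloop
endfacet
facet normal -0.221 -0.670 0.709
outer loop
vertex 1.59 2.684 2.206
vertex 2.208 2.837 2.543
vertex 1.61 3.204 2.704
endloop
endfacet

endsolid
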